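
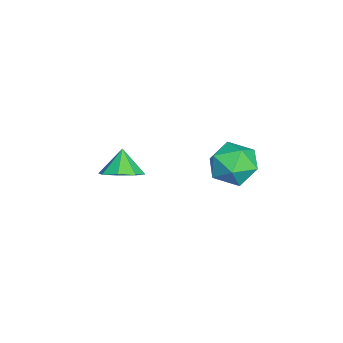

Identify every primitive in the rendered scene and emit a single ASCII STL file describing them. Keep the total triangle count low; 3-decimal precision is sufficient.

solid 
facet normal 0.578 0.057 -0.814
outer loop
vertex -0.941 -2.739 1.488
vertex -1.498 -2.024 1.142
vertex -0.707 -2.068 1.701
endloop
endfacet
facet normal 0.274 -0.376 0.885
outer loop
vertex -0.941 -2.739 1.488
vertex -0.707 -2.068 1.701
vertex -2.222 -2.096 2.158
endloop
endfacet
facet normal 0.578 0.057 -0.814
outer loop
vertex -0.707 -2.068 1.701
vertex -1.498 -2.024 1.142
vertex -0.936 -1.371 1.587
endloop
endfacet
facet normal 0.276 0.243 0.930
outer loop
vertex -0.707 -2.068 1.701
vertex -0.936 -1.371 1.587
vertex -2.222 -2.096 2.158
endloop
endfacet
facet normal 0.578 0.057 -0.814
outer loop
vertex -0.936 -1.371 1.587
vertex -1.498 -2.024 1.142
vertex -1.495 -1.057 1.212
endloop
endfacet
facet normal -0.081 0.701 0.708
outer loop
vertex -0.936 -1.371 1.587
vertex -1.495 -1.057 1.212
vertex -2.222 -2.096 2.158
endloop
endfacet
facet normal 0.580 0.057 -0.813
outer loop
vertex -1.495 -1.057 1.212
vertex -1.498 -2.024 1.142
vertex -2.055 -1.31 0.795
endloop
endfacet
facet normal -0.589 0.729 0.348
outer loop
vertex -1.495 -1.057 1.212
vertex -2.055 -1.31 0.795
vertex -2.222 -2.096 2.158
endloop
endfacet
facet normal 0.579 0.056 -0.813
outer loop
vertex -2.055 -1.31 0.795
vertex -1.498 -2.024 1.142
vertex -2.289 -1.981 0.582
endloop
endfacet
facet normal -0.948 0.311 0.063
outer loop
vertex -2.055 -1.31 0.795
vertex -2.289 -1.981 0.582
vertex -2.222 -2.096 2.158
endloop
endfacet
facet normal 0.579 0.057 -0.813
outer loop
vertex -2.289 -1.981 0.582
vertex -1.498 -2.024 1.142
vertex -2.06 -2.678 0.696
endloop
endfacet
facet normal -0.951 -0.309 0.018
outer loop
vertex -2.289 -1.981 0.582
vertex -2.06 -2.678 0.696
vertex -2.222 -2.096 2.158
endloop
endfacet
facet normal 0.579 0.057 -0.813
outer loop
vertex -2.06 -2.678 0.696
vertex -1.498 -2.024 1.142
vertex -1.502 -2.992 1.071
endloop
endfacet
facet normal -0.594 -0.768 0.240
outer loop
vertex -2.06 -2.678 0.696
vertex -1.502 -2.992 1.071
vertex -2.222 -2.096 2.158
endloop
endfacet
facet normal 0.579 0.057 -0.813
outer loop
vertex -1.502 -2.992 1.071
vertex -1.498 -2.024 1.142
vertex -0.941 -2.739 1.488
endloop
endfacet
facet normal -0.086 -0.796 0.599
outer loop
vertex -1.502 -2.992 1.071
vertex -0.941 -2.739 1.488
vertex -2.222 -2.096 2.158
endloop
endfacet
facet normal -0.782 0.577 -0.236
outer loop
vertex 0.207 3.466 3.255
vertex -0.494 2.67 3.631
vertex -0.118 3.466 4.332
endloop
endfacet
facet normal -0.214 0.975 -0.065
outer loop
vertex 0.207 3.466 3.255
vertex -0.118 3.466 4.332
vertex 0.954 3.684 4.069
endloop
endfacet
facet normal 0.318 0.802 -0.506
outer loop
vertex 0.207 3.466 3.255
vertex 0.954 3.684 4.069
vertex 1.241 3.024 3.204
endloop
endfacet
facet normal 0.080 0.297 -0.952
outer loop
vertex 0.207 3.466 3.255
vertex 1.241 3.024 3.204
vertex 0.346 2.397 2.933
endloop
endfacet
facet normal -0.600 0.158 -0.784
outer loop
vertex 0.207 3.466 3.255
vertex 0.346 2.397 2.933
vertex -0.494 2.67 3.631
endloop
endfacet
facet normal -0.016 0.801 0.599
outer loop
vertex 0.954 3.684 4.069
vertex -0.118 3.466 4.332
vertex 0.714 3.023 4.947
endloop
endfacet
facet normal -0.934 0.158 0.321
outer loop
vertex -0.118 3.466 4.332
vertex -0.494 2.67 3.631
vertex -0.181 2.396 4.676
endloop
endfacet
facet normal -0.640 -0.520 -0.566
outer loop
vertex -0.494 2.67 3.631
vertex 0.346 2.397 2.933
vertex 0.106 1.736 3.811
endloop
endfacet
facet normal 0.461 -0.296 -0.837
outer loop
vertex 0.346 2.397 2.933
vertex 1.241 3.024 3.204
vertex 1.178 1.954 3.548
endloop
endfacet
facet normal 0.846 0.521 -0.117
outer loop
vertex 1.241 3.024 3.204
vertex 0.954 3.684 4.069
vertex 1.554 2.75 4.249
endloop
endfacet
facet normal -0.080 -0.297 0.952
outer loop
vertex 0.853 1.954 4.625
vertex 0.714 3.023 4.947
vertex -0.181 2.396 4.676
endloop
endfacet
facet normal -0.318 -0.802 0.506
outer loop
vertex 0.853 1.954 4.625
vertex -0.181 2.396 4.676
vertex 0.106 1.736 3.811
endloop
endfacet
facet normal 0.214 -0.975 0.065
outer loop
vertex 0.853 1.954 4.625
vertex 0.106 1.736 3.811
vertex 1.178 1.954 3.548
endloop
endfacet
facet normal 0.782 -0.577 0.236
outer loop
vertex 0.853 1.954 4.625
vertex 1.178 1.954 3.548
vertex 1.554 2.75 4.249
endloop
endfacet
facet normal 0.600 -0.158 0.784
outer loop
vertex 0.853 1.954 4.625
vertex 1.554 2.75 4.249
vertex 0.714 3.023 4.947
endloop
endfacet
facet normal -0.461 0.296 0.837
outer loop
vertex -0.181 2.396 4.676
vertex 0.714 3.023 4.947
vertex -0.118 3.466 4.332
endloop
endfacet
facet normal -0.846 -0.521 0.117
outer loop
vertex 0.106 1.736 3.811
vertex -0.181 2.396 4.676
vertex -0.494 2.67 3.631
endloop
endfacet
facet normal 0.016 -0.801 -0.599
outer loop
vertex 1.178 1.954 3.548
vertex 0.106 1.736 3.811
vertex 0.346 2.397 2.933
endloop
endfacet
facet normal 0.934 -0.158 -0.321
outer loop
vertex 1.554 2.75 4.249
vertex 1.178 1.954 3.548
vertex 1.241 3.024 3.204
endloop
endfacet
facet normal 0.640 0.520 0.566
outer loop
vertex 0.714 3.023 4.947
vertex 1.554 2.75 4.249
vertex 0.954 3.684 4.069
endloop
endfacet

endsolid


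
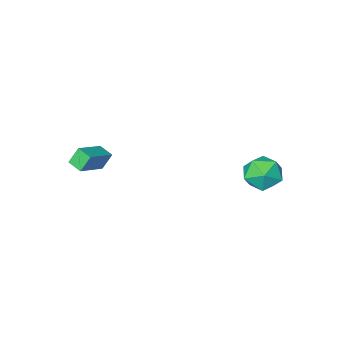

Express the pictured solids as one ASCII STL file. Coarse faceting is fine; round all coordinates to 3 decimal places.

solid 
facet normal -0.492 0.097 0.865
outer loop
vertex 4.441 -2.412 3.242
vertex 4.245 -1.641 3.044
vertex 3.018 -2.966 2.495
endloop
endfacet
facet normal 0.240 -0.941 0.241
outer loop
vertex 3.495 -3.059 1.656
vertex 4.441 -2.412 3.242
vertex 3.018 -2.966 2.495
endloop
endfacet
facet normal -0.491 0.096 0.866
outer loop
vertex 3.018 -2.966 2.495
vertex 4.245 -1.641 3.044
vertex 2.822 -2.195 2.298
endloop
endfacet
facet normal -0.837 -0.325 -0.440
outer loop
vertex 2.822 -2.195 2.298
vertex 3.495 -3.059 1.656
vertex 3.018 -2.966 2.495
endloop
endfacet
facet normal 0.837 0.326 0.440
outer loop
vertex 4.441 -2.412 3.242
vertex 4.722 -1.734 2.205
vertex 4.245 -1.641 3.044
endloop
endfacet
facet normal 0.240 -0.940 0.240
outer loop
vertex 4.918 -2.505 2.402
vertex 4.441 -2.412 3.242
vertex 3.495 -3.059 1.656
endloop
endfacet
facet normal 0.837 0.325 0.439
outer loop
vertex 4.918 -2.505 2.402
vertex 4.722 -1.734 2.205
vertex 4.441 -2.412 3.242
endloop
endfacet
facet normal -0.240 0.940 -0.241
outer loop
vertex 4.245 -1.641 3.044
vertex 4.722 -1.734 2.205
vertex 2.822 -2.195 2.298
endloop
endfacet
facet normal -0.837 -0.326 -0.439
outer loop
vertex 3.299 -2.288 1.458
vertex 3.495 -3.059 1.656
vertex 2.822 -2.195 2.298
endloop
endfacet
facet normal -0.240 0.941 -0.240
outer loop
vertex 2.822 -2.195 2.298
vertex 4.722 -1.734 2.205
vertex 3.299 -2.288 1.458
endloop
endfacet
facet normal 0.492 -0.097 -0.865
outer loop
vertex 3.299 -2.288 1.458
vertex 4.918 -2.505 2.402
vertex 3.495 -3.059 1.656
endloop
endfacet
facet normal 0.492 -0.096 -0.865
outer loop
vertex 4.722 -1.734 2.205
vertex 4.918 -2.505 2.402
vertex 3.299 -2.288 1.458
endloop
endfacet
facet normal -0.796 -0.606 0.009
outer loop
vertex -2.64 3.571 3.01
vertex -2.073 2.819 2.541
vertex -2.104 2.876 3.591
endloop
endfacet
facet normal -0.812 -0.155 0.563
outer loop
vertex -2.64 3.571 3.01
vertex -2.104 2.876 3.591
vertex -2.111 3.893 3.861
endloop
endfacet
facet normal -0.804 0.510 0.306
outer loop
vertex -2.64 3.571 3.01
vertex -2.111 3.893 3.861
vertex -2.085 4.464 2.978
endloop
endfacet
facet normal -0.782 0.472 -0.407
outer loop
vertex -2.64 3.571 3.01
vertex -2.085 4.464 2.978
vertex -2.061 3.8 2.163
endloop
endfacet
facet normal -0.777 -0.218 -0.590
outer loop
vertex -2.64 3.571 3.01
vertex -2.061 3.8 2.163
vertex -2.073 2.819 2.541
endloop
endfacet
facet normal -0.215 -0.252 0.943
outer loop
vertex -2.111 3.893 3.861
vertex -2.104 2.876 3.591
vertex -1.219 3.34 3.917
endloop
endfacet
facet normal -0.190 -0.981 0.048
outer loop
vertex -2.104 2.876 3.591
vertex -2.073 2.819 2.541
vertex -1.195 2.676 3.102
endloop
endfacet
facet normal -0.161 -0.353 -0.922
outer loop
vertex -2.073 2.819 2.541
vertex -2.061 3.8 2.163
vertex -1.169 3.247 2.219
endloop
endfacet
facet normal -0.169 0.762 -0.626
outer loop
vertex -2.061 3.8 2.163
vertex -2.085 4.464 2.978
vertex -1.176 4.264 2.489
endloop
endfacet
facet normal -0.203 0.825 0.528
outer loop
vertex -2.085 4.464 2.978
vertex -2.111 3.893 3.861
vertex -1.207 4.321 3.539
endloop
endfacet
facet normal 0.782 -0.472 0.407
outer loop
vertex -0.64 3.569 3.07
vertex -1.219 3.34 3.917
vertex -1.195 2.676 3.102
endloop
endfacet
facet normal 0.804 -0.510 -0.306
outer loop
vertex -0.64 3.569 3.07
vertex -1.195 2.676 3.102
vertex -1.169 3.247 2.219
endloop
endfacet
facet normal 0.812 0.155 -0.563
outer loop
vertex -0.64 3.569 3.07
vertex -1.169 3.247 2.219
vertex -1.176 4.264 2.489
endloop
endfacet
facet normal 0.796 0.606 -0.009
outer loop
vertex -0.64 3.569 3.07
vertex -1.176 4.264 2.489
vertex -1.207 4.321 3.539
endloop
endfacet
facet normal 0.777 0.218 0.590
outer loop
vertex -0.64 3.569 3.07
vertex -1.207 4.321 3.539
vertex -1.219 3.34 3.917
endloop
endfacet
facet normal 0.169 -0.762 0.626
outer loop
vertex -1.195 2.676 3.102
vertex -1.219 3.34 3.917
vertex -2.104 2.876 3.591
endloop
endfacet
facet normal 0.203 -0.825 -0.528
outer loop
vertex -1.169 3.247 2.219
vertex -1.195 2.676 3.102
vertex -2.073 2.819 2.541
endloop
endfacet
facet normal 0.215 0.252 -0.943
outer loop
vertex -1.176 4.264 2.489
vertex -1.169 3.247 2.219
vertex -2.061 3.8 2.163
endloop
endfacet
facet normal 0.190 0.981 -0.048
outer loop
vertex -1.207 4.321 3.539
vertex -1.176 4.264 2.489
vertex -2.085 4.464 2.978
endloop
endfacet
facet normal 0.161 0.353 0.922
outer loop
vertex -1.219 3.34 3.917
vertex -1.207 4.321 3.539
vertex -2.111 3.893 3.861
endloop
endfacet

endsolid


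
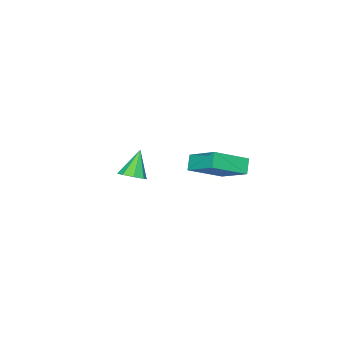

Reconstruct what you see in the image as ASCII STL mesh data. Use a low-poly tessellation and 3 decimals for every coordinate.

solid 
facet normal 0.472 0.059 -0.880
outer loop
vertex -1.835 -2.286 0.245
vertex -2.276 -1.74 0.045
vertex -1.633 -1.785 0.387
endloop
endfacet
facet normal 0.569 -0.428 0.702
outer loop
vertex -1.835 -2.286 0.245
vertex -1.633 -1.785 0.387
vertex -3.064 -1.84 1.515
endloop
endfacet
facet normal 0.472 0.060 -0.880
outer loop
vertex -1.633 -1.785 0.387
vertex -2.276 -1.74 0.045
vertex -1.808 -1.258 0.329
endloop
endfacet
facet normal 0.588 0.279 0.759
outer loop
vertex -1.633 -1.785 0.387
vertex -1.808 -1.258 0.329
vertex -3.064 -1.84 1.515
endloop
endfacet
facet normal 0.472 0.060 -0.880
outer loop
vertex -1.808 -1.258 0.329
vertex -2.276 -1.74 0.045
vertex -2.257 -1.013 0.105
endloop
endfacet
facet normal 0.159 0.809 0.566
outer loop
vertex -1.808 -1.258 0.329
vertex -2.257 -1.013 0.105
vertex -3.064 -1.84 1.515
endloop
endfacet
facet normal 0.471 0.060 -0.880
outer loop
vertex -2.257 -1.013 0.105
vertex -2.276 -1.74 0.045
vertex -2.718 -1.194 -0.154
endloop
endfacet
facet normal -0.466 0.853 0.234
outer loop
vertex -2.257 -1.013 0.105
vertex -2.718 -1.194 -0.154
vertex -3.064 -1.84 1.515
endloop
endfacet
facet normal 0.470 0.060 -0.880
outer loop
vertex -2.718 -1.194 -0.154
vertex -2.276 -1.74 0.045
vertex -2.92 -1.695 -0.296
endloop
endfacet
facet normal -0.922 0.384 -0.043
outer loop
vertex -2.718 -1.194 -0.154
vertex -2.92 -1.695 -0.296
vertex -3.064 -1.84 1.515
endloop
endfacet
facet normal 0.470 0.059 -0.880
outer loop
vertex -2.92 -1.695 -0.296
vertex -2.276 -1.74 0.045
vertex -2.745 -2.223 -0.238
endloop
endfacet
facet normal -0.941 -0.323 -0.101
outer loop
vertex -2.92 -1.695 -0.296
vertex -2.745 -2.223 -0.238
vertex -3.064 -1.84 1.515
endloop
endfacet
facet normal 0.470 0.059 -0.880
outer loop
vertex -2.745 -2.223 -0.238
vertex -2.276 -1.74 0.045
vertex -2.295 -2.468 -0.014
endloop
endfacet
facet normal -0.512 -0.854 0.094
outer loop
vertex -2.745 -2.223 -0.238
vertex -2.295 -2.468 -0.014
vertex -3.064 -1.84 1.515
endloop
endfacet
facet normal 0.472 0.059 -0.880
outer loop
vertex -2.295 -2.468 -0.014
vertex -2.276 -1.74 0.045
vertex -1.835 -2.286 0.245
endloop
endfacet
facet normal 0.115 -0.897 0.426
outer loop
vertex -2.295 -2.468 -0.014
vertex -1.835 -2.286 0.245
vertex -3.064 -1.84 1.515
endloop
endfacet
facet normal -0.530 -0.264 0.806
outer loop
vertex -0.609 4.302 4.04
vertex -2.231 5.069 3.225
vertex -0.991 2.652 3.249
endloop
endfacet
facet normal 0.823 -0.389 0.414
outer loop
vertex -0.509 2.891 2.515
vertex -0.609 4.302 4.04
vertex -0.991 2.652 3.249
endloop
endfacet
facet normal -0.530 -0.264 0.806
outer loop
vertex -0.991 2.652 3.249
vertex -2.231 5.069 3.225
vertex -2.613 3.418 2.434
endloop
endfacet
facet normal -0.205 -0.883 -0.422
outer loop
vertex -2.613 3.418 2.434
vertex -0.509 2.891 2.515
vertex -0.991 2.652 3.249
endloop
endfacet
facet normal 0.205 0.883 0.422
outer loop
vertex -0.609 4.302 4.04
vertex -1.749 5.308 2.491
vertex -2.231 5.069 3.225
endloop
endfacet
facet normal 0.823 -0.389 0.414
outer loop
vertex -0.127 4.542 3.306
vertex -0.609 4.302 4.04
vertex -0.509 2.891 2.515
endloop
endfacet
facet normal 0.204 0.883 0.423
outer loop
vertex -0.127 4.542 3.306
vertex -1.749 5.308 2.491
vertex -0.609 4.302 4.04
endloop
endfacet
facet normal -0.823 0.389 -0.414
outer loop
vertex -2.231 5.069 3.225
vertex -1.749 5.308 2.491
vertex -2.613 3.418 2.434
endloop
endfacet
facet normal -0.205 -0.883 -0.423
outer loop
vertex -2.131 3.658 1.7
vertex -0.509 2.891 2.515
vertex -2.613 3.418 2.434
endloop
endfacet
facet normal -0.823 0.389 -0.414
outer loop
vertex -2.613 3.418 2.434
vertex -1.749 5.308 2.491
vertex -2.131 3.658 1.7
endloop
endfacet
facet normal 0.530 0.264 -0.806
outer loop
vertex -2.131 3.658 1.7
vertex -0.127 4.542 3.306
vertex -0.509 2.891 2.515
endloop
endfacet
facet normal 0.530 0.264 -0.806
outer loop
vertex -1.749 5.308 2.491
vertex -0.127 4.542 3.306
vertex -2.131 3.658 1.7
endloop
endfacet

endsolid


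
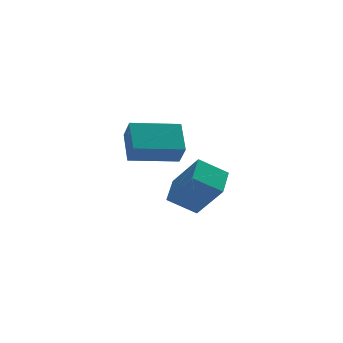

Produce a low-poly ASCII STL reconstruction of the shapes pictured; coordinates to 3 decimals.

solid 
facet normal -0.985 0.114 0.128
outer loop
vertex -4.653 2.984 2.1
vertex -4.44 4.051 2.792
vertex -4.694 3.489 1.333
endloop
endfacet
facet normal -0.165 -0.828 -0.536
outer loop
vertex -2.96 3.289 1.108
vertex -4.653 2.984 2.1
vertex -4.694 3.489 1.333
endloop
endfacet
facet normal -0.985 0.114 0.128
outer loop
vertex -4.694 3.489 1.333
vertex -4.44 4.051 2.792
vertex -4.481 4.557 2.024
endloop
endfacet
facet normal -0.045 0.549 -0.835
outer loop
vertex -4.481 4.557 2.024
vertex -2.96 3.289 1.108
vertex -4.694 3.489 1.333
endloop
endfacet
facet normal 0.045 -0.550 0.834
outer loop
vertex -4.653 2.984 2.1
vertex -2.706 3.851 2.567
vertex -4.44 4.051 2.792
endloop
endfacet
facet normal -0.165 -0.828 -0.536
outer loop
vertex -2.919 2.783 1.876
vertex -4.653 2.984 2.1
vertex -2.96 3.289 1.108
endloop
endfacet
facet normal 0.044 -0.549 0.835
outer loop
vertex -2.919 2.783 1.876
vertex -2.706 3.851 2.567
vertex -4.653 2.984 2.1
endloop
endfacet
facet normal 0.165 0.828 0.536
outer loop
vertex -4.44 4.051 2.792
vertex -2.706 3.851 2.567
vertex -4.481 4.557 2.024
endloop
endfacet
facet normal -0.044 0.550 -0.834
outer loop
vertex -2.747 4.356 1.8
vertex -2.96 3.289 1.108
vertex -4.481 4.557 2.024
endloop
endfacet
facet normal 0.165 0.828 0.536
outer loop
vertex -4.481 4.557 2.024
vertex -2.706 3.851 2.567
vertex -2.747 4.356 1.8
endloop
endfacet
facet normal 0.985 -0.114 -0.128
outer loop
vertex -2.747 4.356 1.8
vertex -2.919 2.783 1.876
vertex -2.96 3.289 1.108
endloop
endfacet
facet normal 0.985 -0.114 -0.128
outer loop
vertex -2.706 3.851 2.567
vertex -2.919 2.783 1.876
vertex -2.747 4.356 1.8
endloop
endfacet
facet normal -0.801 0.265 0.537
outer loop
vertex -3.865 -0.533 2.261
vertex -3.346 0.367 2.59
vertex -4.439 0.254 1.017
endloop
endfacet
facet normal -0.477 -0.825 -0.302
outer loop
vertex -3.534 -0.047 0.41
vertex -3.865 -0.533 2.261
vertex -4.439 0.254 1.017
endloop
endfacet
facet normal -0.800 0.266 0.537
outer loop
vertex -4.439 0.254 1.017
vertex -3.346 0.367 2.59
vertex -3.919 1.154 1.346
endloop
endfacet
facet normal -0.363 0.498 -0.788
outer loop
vertex -3.919 1.154 1.346
vertex -3.534 -0.047 0.41
vertex -4.439 0.254 1.017
endloop
endfacet
facet normal 0.363 -0.497 0.788
outer loop
vertex -3.865 -0.533 2.261
vertex -2.441 0.066 1.983
vertex -3.346 0.367 2.59
endloop
endfacet
facet normal -0.478 -0.825 -0.302
outer loop
vertex -2.961 -0.834 1.654
vertex -3.865 -0.533 2.261
vertex -3.534 -0.047 0.41
endloop
endfacet
facet normal 0.363 -0.498 0.788
outer loop
vertex -2.961 -0.834 1.654
vertex -2.441 0.066 1.983
vertex -3.865 -0.533 2.261
endloop
endfacet
facet normal 0.477 0.825 0.302
outer loop
vertex -3.346 0.367 2.59
vertex -2.441 0.066 1.983
vertex -3.919 1.154 1.346
endloop
endfacet
facet normal -0.363 0.497 -0.788
outer loop
vertex -3.015 0.853 0.739
vertex -3.534 -0.047 0.41
vertex -3.919 1.154 1.346
endloop
endfacet
facet normal 0.477 0.825 0.302
outer loop
vertex -3.919 1.154 1.346
vertex -2.441 0.066 1.983
vertex -3.015 0.853 0.739
endloop
endfacet
facet normal 0.801 -0.266 -0.537
outer loop
vertex -3.015 0.853 0.739
vertex -2.961 -0.834 1.654
vertex -3.534 -0.047 0.41
endloop
endfacet
facet normal 0.800 -0.266 -0.537
outer loop
vertex -2.441 0.066 1.983
vertex -2.961 -0.834 1.654
vertex -3.015 0.853 0.739
endloop
endfacet

endsolid


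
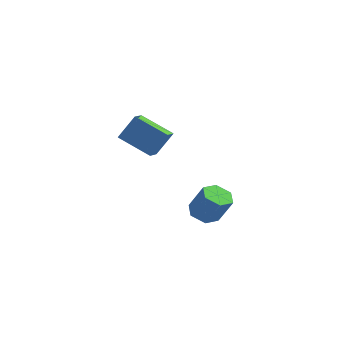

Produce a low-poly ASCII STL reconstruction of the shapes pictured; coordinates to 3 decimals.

solid 
facet normal -0.876 -0.178 0.448
outer loop
vertex -4.253 3.203 4.608
vertex -4.533 3.968 4.365
vertex -4.756 2.634 3.397
endloop
endfacet
facet normal 0.329 -0.900 0.286
outer loop
vertex -3.187 2.952 2.595
vertex -4.253 3.203 4.608
vertex -4.756 2.634 3.397
endloop
endfacet
facet normal -0.876 -0.178 0.447
outer loop
vertex -4.756 2.634 3.397
vertex -4.533 3.968 4.365
vertex -5.036 3.399 3.153
endloop
endfacet
facet normal -0.352 -0.399 -0.847
outer loop
vertex -5.036 3.399 3.153
vertex -3.187 2.952 2.595
vertex -4.756 2.634 3.397
endloop
endfacet
facet normal 0.352 0.398 0.847
outer loop
vertex -4.253 3.203 4.608
vertex -2.964 4.286 3.563
vertex -4.533 3.968 4.365
endloop
endfacet
facet normal 0.329 -0.900 0.286
outer loop
vertex -2.684 3.521 3.807
vertex -4.253 3.203 4.608
vertex -3.187 2.952 2.595
endloop
endfacet
facet normal 0.352 0.399 0.847
outer loop
vertex -2.684 3.521 3.807
vertex -2.964 4.286 3.563
vertex -4.253 3.203 4.608
endloop
endfacet
facet normal -0.329 0.900 -0.286
outer loop
vertex -4.533 3.968 4.365
vertex -2.964 4.286 3.563
vertex -5.036 3.399 3.153
endloop
endfacet
facet normal -0.352 -0.398 -0.847
outer loop
vertex -3.467 3.717 2.352
vertex -3.187 2.952 2.595
vertex -5.036 3.399 3.153
endloop
endfacet
facet normal -0.329 0.900 -0.286
outer loop
vertex -5.036 3.399 3.153
vertex -2.964 4.286 3.563
vertex -3.467 3.717 2.352
endloop
endfacet
facet normal 0.876 0.179 -0.448
outer loop
vertex -3.467 3.717 2.352
vertex -2.684 3.521 3.807
vertex -3.187 2.952 2.595
endloop
endfacet
facet normal 0.876 0.178 -0.448
outer loop
vertex -2.964 4.286 3.563
vertex -2.684 3.521 3.807
vertex -3.467 3.717 2.352
endloop
endfacet
facet normal -0.501 -0.031 -0.865
outer loop
vertex 1.295 1.148 0.558
vertex 0.807 1.638 0.823
vertex 1.41 1.873 0.465
endloop
endfacet
facet normal 0.851 -0.197 -0.486
outer loop
vertex 1.295 1.148 0.558
vertex 1.41 1.873 0.465
vertex 2.021 1.193 1.812
endloop
endfacet
facet normal 0.851 -0.197 -0.486
outer loop
vertex 2.021 1.193 1.812
vertex 1.41 1.873 0.465
vertex 2.136 1.918 1.719
endloop
endfacet
facet normal 0.501 0.031 0.865
outer loop
vertex 2.021 1.193 1.812
vertex 2.136 1.918 1.719
vertex 1.533 1.682 2.077
endloop
endfacet
facet normal -0.501 -0.031 -0.865
outer loop
vertex 1.41 1.873 0.465
vertex 0.807 1.638 0.823
vertex 0.923 2.363 0.73
endloop
endfacet
facet normal 0.562 0.749 -0.352
outer loop
vertex 1.41 1.873 0.465
vertex 0.923 2.363 0.73
vertex 2.136 1.918 1.719
endloop
endfacet
facet normal 0.561 0.749 -0.351
outer loop
vertex 2.136 1.918 1.719
vertex 0.923 2.363 0.73
vertex 1.649 2.407 1.984
endloop
endfacet
facet normal 0.501 0.031 0.865
outer loop
vertex 2.136 1.918 1.719
vertex 1.649 2.407 1.984
vertex 1.533 1.682 2.077
endloop
endfacet
facet normal -0.501 -0.031 -0.865
outer loop
vertex 0.923 2.363 0.73
vertex 0.807 1.638 0.823
vertex 0.319 2.127 1.088
endloop
endfacet
facet normal -0.290 0.947 0.135
outer loop
vertex 0.923 2.363 0.73
vertex 0.319 2.127 1.088
vertex 1.649 2.407 1.984
endloop
endfacet
facet normal -0.290 0.948 0.134
outer loop
vertex 1.649 2.407 1.984
vertex 0.319 2.127 1.088
vertex 1.045 2.172 2.342
endloop
endfacet
facet normal 0.501 0.031 0.865
outer loop
vertex 1.649 2.407 1.984
vertex 1.045 2.172 2.342
vertex 1.533 1.682 2.077
endloop
endfacet
facet normal -0.501 -0.031 -0.865
outer loop
vertex 0.319 2.127 1.088
vertex 0.807 1.638 0.823
vertex 0.204 1.402 1.181
endloop
endfacet
facet normal -0.851 0.197 0.486
outer loop
vertex 0.319 2.127 1.088
vertex 0.204 1.402 1.181
vertex 1.045 2.172 2.342
endloop
endfacet
facet normal -0.851 0.197 0.486
outer loop
vertex 1.045 2.172 2.342
vertex 0.204 1.402 1.181
vertex 0.93 1.447 2.435
endloop
endfacet
facet normal 0.501 0.031 0.865
outer loop
vertex 1.045 2.172 2.342
vertex 0.93 1.447 2.435
vertex 1.533 1.682 2.077
endloop
endfacet
facet normal -0.501 -0.031 -0.865
outer loop
vertex 0.204 1.402 1.181
vertex 0.807 1.638 0.823
vertex 0.691 0.913 0.916
endloop
endfacet
facet normal -0.561 -0.749 0.352
outer loop
vertex 0.204 1.402 1.181
vertex 0.691 0.913 0.916
vertex 0.93 1.447 2.435
endloop
endfacet
facet normal -0.562 -0.749 0.352
outer loop
vertex 0.93 1.447 2.435
vertex 0.691 0.913 0.916
vertex 1.417 0.957 2.17
endloop
endfacet
facet normal 0.501 0.031 0.865
outer loop
vertex 0.93 1.447 2.435
vertex 1.417 0.957 2.17
vertex 1.533 1.682 2.077
endloop
endfacet
facet normal -0.501 -0.031 -0.865
outer loop
vertex 0.691 0.913 0.916
vertex 0.807 1.638 0.823
vertex 1.295 1.148 0.558
endloop
endfacet
facet normal 0.289 -0.948 -0.134
outer loop
vertex 0.691 0.913 0.916
vertex 1.295 1.148 0.558
vertex 1.417 0.957 2.17
endloop
endfacet
facet normal 0.291 -0.947 -0.134
outer loop
vertex 1.417 0.957 2.17
vertex 1.295 1.148 0.558
vertex 2.021 1.193 1.812
endloop
endfacet
facet normal 0.501 0.031 0.865
outer loop
vertex 1.417 0.957 2.17
vertex 2.021 1.193 1.812
vertex 1.533 1.682 2.077
endloop
endfacet

endsolid


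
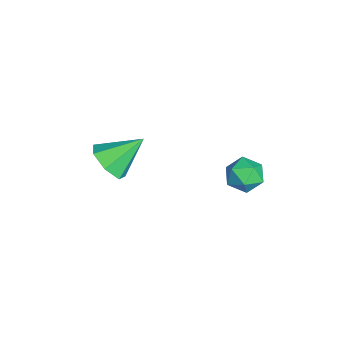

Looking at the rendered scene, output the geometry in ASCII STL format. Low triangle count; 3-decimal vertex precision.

solid 
facet normal 0.207 -0.761 -0.615
outer loop
vertex 1.434 -0.4 1.912
vertex 0.731 -0.736 2.091
vertex 0.901 -0.217 1.506
endloop
endfacet
facet normal 0.453 0.868 -0.203
outer loop
vertex 1.434 -0.4 1.912
vertex 0.901 -0.217 1.506
vertex 0.429 0.376 2.989
endloop
endfacet
facet normal 0.206 -0.761 -0.615
outer loop
vertex 0.901 -0.217 1.506
vertex 0.731 -0.736 2.091
vertex 0.24 -0.424 1.541
endloop
endfacet
facet normal -0.290 0.853 -0.433
outer loop
vertex 0.901 -0.217 1.506
vertex 0.24 -0.424 1.541
vertex 0.429 0.376 2.989
endloop
endfacet
facet normal 0.206 -0.761 -0.615
outer loop
vertex 0.24 -0.424 1.541
vertex 0.731 -0.736 2.091
vertex -0.052 -0.866 1.99
endloop
endfacet
facet normal -0.884 0.449 -0.133
outer loop
vertex 0.24 -0.424 1.541
vertex -0.052 -0.866 1.99
vertex 0.429 0.376 2.989
endloop
endfacet
facet normal 0.206 -0.761 -0.615
outer loop
vertex -0.052 -0.866 1.99
vertex 0.731 -0.736 2.091
vertex 0.245 -1.21 2.515
endloop
endfacet
facet normal -0.880 -0.039 0.472
outer loop
vertex -0.052 -0.866 1.99
vertex 0.245 -1.21 2.515
vertex 0.429 0.376 2.989
endloop
endfacet
facet normal 0.207 -0.762 -0.614
outer loop
vertex 0.245 -1.21 2.515
vertex 0.731 -0.736 2.091
vertex 0.908 -1.196 2.721
endloop
endfacet
facet normal -0.283 -0.244 0.927
outer loop
vertex 0.245 -1.21 2.515
vertex 0.908 -1.196 2.721
vertex 0.429 0.376 2.989
endloop
endfacet
facet normal 0.206 -0.762 -0.614
outer loop
vertex 0.908 -1.196 2.721
vertex 0.731 -0.736 2.091
vertex 1.437 -0.836 2.452
endloop
endfacet
facet normal 0.459 -0.011 0.888
outer loop
vertex 0.908 -1.196 2.721
vertex 1.437 -0.836 2.452
vertex 0.429 0.376 2.989
endloop
endfacet
facet normal 0.207 -0.761 -0.615
outer loop
vertex 1.437 -0.836 2.452
vertex 0.731 -0.736 2.091
vertex 1.434 -0.4 1.912
endloop
endfacet
facet normal 0.786 0.483 0.386
outer loop
vertex 1.437 -0.836 2.452
vertex 1.434 -0.4 1.912
vertex 0.429 0.376 2.989
endloop
endfacet
facet normal -0.040 -0.125 0.991
outer loop
vertex 3.211 3.665 4.314
vertex 2.621 3.348 4.25
vertex 3.195 2.998 4.229
endloop
endfacet
facet normal 0.635 -0.113 0.764
outer loop
vertex 3.211 3.665 4.314
vertex 3.195 2.998 4.229
vertex 3.653 3.367 3.903
endloop
endfacet
facet normal 0.745 0.510 0.431
outer loop
vertex 3.211 3.665 4.314
vertex 3.653 3.367 3.903
vertex 3.362 3.946 3.721
endloop
endfacet
facet normal 0.135 0.882 0.452
outer loop
vertex 3.211 3.665 4.314
vertex 3.362 3.946 3.721
vertex 2.724 3.934 3.935
endloop
endfacet
facet normal -0.350 0.491 0.798
outer loop
vertex 3.211 3.665 4.314
vertex 2.724 3.934 3.935
vertex 2.621 3.348 4.25
endloop
endfacet
facet normal 0.717 -0.636 0.287
outer loop
vertex 3.653 3.367 3.903
vertex 3.195 2.998 4.229
vertex 3.336 2.866 3.585
endloop
endfacet
facet normal -0.376 -0.656 0.654
outer loop
vertex 3.195 2.998 4.229
vertex 2.621 3.348 4.25
vertex 2.698 2.854 3.799
endloop
endfacet
facet normal -0.877 0.338 0.342
outer loop
vertex 2.621 3.348 4.25
vertex 2.724 3.934 3.935
vertex 2.407 3.433 3.617
endloop
endfacet
facet normal -0.092 0.971 -0.219
outer loop
vertex 2.724 3.934 3.935
vertex 3.362 3.946 3.721
vertex 2.865 3.802 3.291
endloop
endfacet
facet normal 0.894 0.370 -0.253
outer loop
vertex 3.362 3.946 3.721
vertex 3.653 3.367 3.903
vertex 3.439 3.452 3.27
endloop
endfacet
facet normal -0.135 -0.882 -0.452
outer loop
vertex 2.849 3.135 3.206
vertex 3.336 2.866 3.585
vertex 2.698 2.854 3.799
endloop
endfacet
facet normal -0.745 -0.510 -0.431
outer loop
vertex 2.849 3.135 3.206
vertex 2.698 2.854 3.799
vertex 2.407 3.433 3.617
endloop
endfacet
facet normal -0.635 0.113 -0.764
outer loop
vertex 2.849 3.135 3.206
vertex 2.407 3.433 3.617
vertex 2.865 3.802 3.291
endloop
endfacet
facet normal 0.040 0.125 -0.991
outer loop
vertex 2.849 3.135 3.206
vertex 2.865 3.802 3.291
vertex 3.439 3.452 3.27
endloop
endfacet
facet normal 0.350 -0.491 -0.798
outer loop
vertex 2.849 3.135 3.206
vertex 3.439 3.452 3.27
vertex 3.336 2.866 3.585
endloop
endfacet
facet normal 0.092 -0.971 0.219
outer loop
vertex 2.698 2.854 3.799
vertex 3.336 2.866 3.585
vertex 3.195 2.998 4.229
endloop
endfacet
facet normal -0.894 -0.370 0.253
outer loop
vertex 2.407 3.433 3.617
vertex 2.698 2.854 3.799
vertex 2.621 3.348 4.25
endloop
endfacet
facet normal -0.717 0.636 -0.287
outer loop
vertex 2.865 3.802 3.291
vertex 2.407 3.433 3.617
vertex 2.724 3.934 3.935
endloop
endfacet
facet normal 0.376 0.656 -0.654
outer loop
vertex 3.439 3.452 3.27
vertex 2.865 3.802 3.291
vertex 3.362 3.946 3.721
endloop
endfacet
facet normal 0.877 -0.338 -0.342
outer loop
vertex 3.336 2.866 3.585
vertex 3.439 3.452 3.27
vertex 3.653 3.367 3.903
endloop
endfacet

endsolid


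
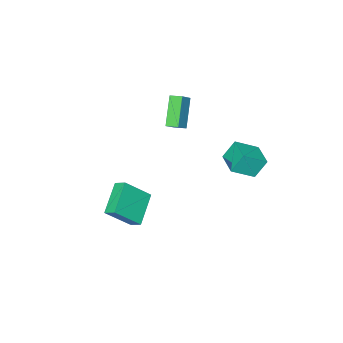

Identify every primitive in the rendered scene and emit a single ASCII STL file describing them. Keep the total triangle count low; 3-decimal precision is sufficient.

solid 
facet normal -0.755 0.403 -0.518
outer loop
vertex -5.328 0.927 -0.636
vertex -4.567 2.323 -0.66
vertex -4.696 0.561 -1.841
endloop
endfacet
facet normal -0.479 -0.878 0.016
outer loop
vertex -3.413 -0.123 -0.96
vertex -5.328 0.927 -0.636
vertex -4.696 0.561 -1.841
endloop
endfacet
facet normal -0.755 0.403 -0.518
outer loop
vertex -4.696 0.561 -1.841
vertex -4.567 2.323 -0.66
vertex -3.934 1.957 -1.866
endloop
endfacet
facet normal 0.448 -0.260 -0.855
outer loop
vertex -3.934 1.957 -1.866
vertex -3.413 -0.123 -0.96
vertex -4.696 0.561 -1.841
endloop
endfacet
facet normal -0.449 0.259 0.855
outer loop
vertex -5.328 0.927 -0.636
vertex -3.284 1.639 0.221
vertex -4.567 2.323 -0.66
endloop
endfacet
facet normal -0.479 -0.878 0.015
outer loop
vertex -4.046 0.243 0.246
vertex -5.328 0.927 -0.636
vertex -3.413 -0.123 -0.96
endloop
endfacet
facet normal -0.449 0.260 0.855
outer loop
vertex -4.046 0.243 0.246
vertex -3.284 1.639 0.221
vertex -5.328 0.927 -0.636
endloop
endfacet
facet normal 0.479 0.878 -0.015
outer loop
vertex -4.567 2.323 -0.66
vertex -3.284 1.639 0.221
vertex -3.934 1.957 -1.866
endloop
endfacet
facet normal 0.449 -0.260 -0.855
outer loop
vertex -2.652 1.273 -0.984
vertex -3.413 -0.123 -0.96
vertex -3.934 1.957 -1.866
endloop
endfacet
facet normal 0.479 0.878 -0.015
outer loop
vertex -3.934 1.957 -1.866
vertex -3.284 1.639 0.221
vertex -2.652 1.273 -0.984
endloop
endfacet
facet normal 0.755 -0.402 0.518
outer loop
vertex -2.652 1.273 -0.984
vertex -4.046 0.243 0.246
vertex -3.413 -0.123 -0.96
endloop
endfacet
facet normal 0.755 -0.403 0.518
outer loop
vertex -3.284 1.639 0.221
vertex -4.046 0.243 0.246
vertex -2.652 1.273 -0.984
endloop
endfacet
facet normal -0.743 -0.190 -0.642
outer loop
vertex -4.063 -4.407 1.587
vertex -4.376 -3.686 1.736
vertex -2.89 -3.565 -0.019
endloop
endfacet
facet normal 0.391 -0.901 -0.187
outer loop
vertex -1.984 -3.334 0.764
vertex -4.063 -4.407 1.587
vertex -2.89 -3.565 -0.019
endloop
endfacet
facet normal -0.743 -0.190 -0.642
outer loop
vertex -2.89 -3.565 -0.019
vertex -4.376 -3.686 1.736
vertex -3.203 -2.844 0.13
endloop
endfacet
facet normal 0.543 0.390 -0.744
outer loop
vertex -3.203 -2.844 0.13
vertex -1.984 -3.334 0.764
vertex -2.89 -3.565 -0.019
endloop
endfacet
facet normal -0.543 -0.390 0.744
outer loop
vertex -4.063 -4.407 1.587
vertex -3.47 -3.455 2.519
vertex -4.376 -3.686 1.736
endloop
endfacet
facet normal 0.391 -0.901 -0.187
outer loop
vertex -3.157 -4.176 2.37
vertex -4.063 -4.407 1.587
vertex -1.984 -3.334 0.764
endloop
endfacet
facet normal -0.543 -0.390 0.744
outer loop
vertex -3.157 -4.176 2.37
vertex -3.47 -3.455 2.519
vertex -4.063 -4.407 1.587
endloop
endfacet
facet normal -0.391 0.901 0.187
outer loop
vertex -4.376 -3.686 1.736
vertex -3.47 -3.455 2.519
vertex -3.203 -2.844 0.13
endloop
endfacet
facet normal 0.543 0.390 -0.744
outer loop
vertex -2.297 -2.613 0.913
vertex -1.984 -3.334 0.764
vertex -3.203 -2.844 0.13
endloop
endfacet
facet normal -0.391 0.901 0.187
outer loop
vertex -3.203 -2.844 0.13
vertex -3.47 -3.455 2.519
vertex -2.297 -2.613 0.913
endloop
endfacet
facet normal 0.743 0.190 0.642
outer loop
vertex -2.297 -2.613 0.913
vertex -3.157 -4.176 2.37
vertex -1.984 -3.334 0.764
endloop
endfacet
facet normal 0.743 0.190 0.642
outer loop
vertex -3.47 -3.455 2.519
vertex -3.157 -4.176 2.37
vertex -2.297 -2.613 0.913
endloop
endfacet
facet normal -0.630 0.322 -0.707
outer loop
vertex 1.109 -1.394 -2.444
vertex 2.773 -0.525 -3.532
vertex 1.212 -2.123 -2.868
endloop
endfacet
facet normal -0.767 -0.400 0.502
outer loop
vertex 2.567 -2.815 -1.348
vertex 1.109 -1.394 -2.444
vertex 1.212 -2.123 -2.868
endloop
endfacet
facet normal -0.630 0.321 -0.707
outer loop
vertex 1.212 -2.123 -2.868
vertex 2.773 -0.525 -3.532
vertex 2.877 -1.255 -3.956
endloop
endfacet
facet normal 0.121 -0.858 -0.499
outer loop
vertex 2.877 -1.255 -3.956
vertex 2.567 -2.815 -1.348
vertex 1.212 -2.123 -2.868
endloop
endfacet
facet normal -0.122 0.858 0.499
outer loop
vertex 1.109 -1.394 -2.444
vertex 4.128 -1.217 -2.012
vertex 2.773 -0.525 -3.532
endloop
endfacet
facet normal -0.767 -0.400 0.501
outer loop
vertex 2.463 -2.085 -0.924
vertex 1.109 -1.394 -2.444
vertex 2.567 -2.815 -1.348
endloop
endfacet
facet normal -0.122 0.858 0.499
outer loop
vertex 2.463 -2.085 -0.924
vertex 4.128 -1.217 -2.012
vertex 1.109 -1.394 -2.444
endloop
endfacet
facet normal 0.767 0.400 -0.501
outer loop
vertex 2.773 -0.525 -3.532
vertex 4.128 -1.217 -2.012
vertex 2.877 -1.255 -3.956
endloop
endfacet
facet normal 0.122 -0.858 -0.499
outer loop
vertex 4.231 -1.946 -2.436
vertex 2.567 -2.815 -1.348
vertex 2.877 -1.255 -3.956
endloop
endfacet
facet normal 0.767 0.400 -0.501
outer loop
vertex 2.877 -1.255 -3.956
vertex 4.128 -1.217 -2.012
vertex 4.231 -1.946 -2.436
endloop
endfacet
facet normal 0.630 -0.321 0.707
outer loop
vertex 4.231 -1.946 -2.436
vertex 2.463 -2.085 -0.924
vertex 2.567 -2.815 -1.348
endloop
endfacet
facet normal 0.630 -0.322 0.707
outer loop
vertex 4.128 -1.217 -2.012
vertex 2.463 -2.085 -0.924
vertex 4.231 -1.946 -2.436
endloop
endfacet

endsolid


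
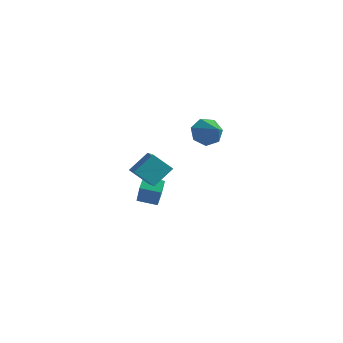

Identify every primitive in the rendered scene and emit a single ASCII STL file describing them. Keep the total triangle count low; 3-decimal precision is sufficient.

solid 
facet normal -0.736 0.432 -0.521
outer loop
vertex 1.738 2.261 0.366
vertex 1.481 2.702 1.095
vertex 2.067 2.951 0.474
endloop
endfacet
facet normal 0.797 -0.298 -0.525
outer loop
vertex 1.738 2.261 0.366
vertex 2.067 2.951 0.474
vertex 2.679 1.998 1.945
endloop
endfacet
facet normal -0.736 0.432 -0.521
outer loop
vertex 2.067 2.951 0.474
vertex 1.481 2.702 1.095
vertex 1.955 3.454 1.049
endloop
endfacet
facet normal 0.919 0.368 -0.143
outer loop
vertex 2.067 2.951 0.474
vertex 1.955 3.454 1.049
vertex 2.679 1.998 1.945
endloop
endfacet
facet normal -0.735 0.431 -0.523
outer loop
vertex 1.955 3.454 1.049
vertex 1.481 2.702 1.095
vertex 1.485 3.391 1.658
endloop
endfacet
facet normal 0.592 0.615 0.521
outer loop
vertex 1.955 3.454 1.049
vertex 1.485 3.391 1.658
vertex 2.679 1.998 1.945
endloop
endfacet
facet normal -0.736 0.431 -0.522
outer loop
vertex 1.485 3.391 1.658
vertex 1.481 2.702 1.095
vertex 1.012 2.809 1.844
endloop
endfacet
facet normal 0.066 0.255 0.965
outer loop
vertex 1.485 3.391 1.658
vertex 1.012 2.809 1.844
vertex 2.679 1.998 1.945
endloop
endfacet
facet normal -0.735 0.432 -0.522
outer loop
vertex 1.012 2.809 1.844
vertex 1.481 2.702 1.095
vertex 0.892 2.147 1.465
endloop
endfacet
facet normal -0.267 -0.442 0.856
outer loop
vertex 1.012 2.809 1.844
vertex 0.892 2.147 1.465
vertex 2.679 1.998 1.945
endloop
endfacet
facet normal -0.735 0.433 -0.521
outer loop
vertex 0.892 2.147 1.465
vertex 1.481 2.702 1.095
vertex 1.215 1.903 0.807
endloop
endfacet
facet normal -0.153 -0.949 0.277
outer loop
vertex 0.892 2.147 1.465
vertex 1.215 1.903 0.807
vertex 2.679 1.998 1.945
endloop
endfacet
facet normal -0.736 0.433 -0.521
outer loop
vertex 1.215 1.903 0.807
vertex 1.481 2.702 1.095
vertex 1.738 2.261 0.366
endloop
endfacet
facet normal 0.320 -0.885 -0.338
outer loop
vertex 1.215 1.903 0.807
vertex 1.738 2.261 0.366
vertex 2.679 1.998 1.945
endloop
endfacet
facet normal -0.691 -0.299 0.659
outer loop
vertex 2.428 -4.767 1.967
vertex 2.817 -3.784 2.821
vertex 1.458 -3.858 1.362
endloop
endfacet
facet normal -0.286 -0.723 -0.628
outer loop
vertex 2.343 -3.476 0.519
vertex 2.428 -4.767 1.967
vertex 1.458 -3.858 1.362
endloop
endfacet
facet normal -0.691 -0.298 0.659
outer loop
vertex 1.458 -3.858 1.362
vertex 2.817 -3.784 2.821
vertex 1.848 -2.875 2.216
endloop
endfacet
facet normal -0.663 0.623 -0.414
outer loop
vertex 1.848 -2.875 2.216
vertex 2.343 -3.476 0.519
vertex 1.458 -3.858 1.362
endloop
endfacet
facet normal 0.664 -0.623 0.415
outer loop
vertex 2.428 -4.767 1.967
vertex 3.702 -3.402 1.978
vertex 2.817 -3.784 2.821
endloop
endfacet
facet normal -0.286 -0.723 -0.628
outer loop
vertex 3.312 -4.385 1.124
vertex 2.428 -4.767 1.967
vertex 2.343 -3.476 0.519
endloop
endfacet
facet normal 0.664 -0.623 0.414
outer loop
vertex 3.312 -4.385 1.124
vertex 3.702 -3.402 1.978
vertex 2.428 -4.767 1.967
endloop
endfacet
facet normal 0.286 0.723 0.628
outer loop
vertex 2.817 -3.784 2.821
vertex 3.702 -3.402 1.978
vertex 1.848 -2.875 2.216
endloop
endfacet
facet normal -0.664 0.623 -0.414
outer loop
vertex 2.732 -2.493 1.373
vertex 2.343 -3.476 0.519
vertex 1.848 -2.875 2.216
endloop
endfacet
facet normal 0.286 0.724 0.628
outer loop
vertex 1.848 -2.875 2.216
vertex 3.702 -3.402 1.978
vertex 2.732 -2.493 1.373
endloop
endfacet
facet normal 0.691 0.298 -0.658
outer loop
vertex 2.732 -2.493 1.373
vertex 3.312 -4.385 1.124
vertex 2.343 -3.476 0.519
endloop
endfacet
facet normal 0.691 0.298 -0.659
outer loop
vertex 3.702 -3.402 1.978
vertex 3.312 -4.385 1.124
vertex 2.732 -2.493 1.373
endloop
endfacet
facet normal -0.395 0.396 -0.829
outer loop
vertex 0.194 -1.207 -1.673
vertex 1.131 -0.743 -1.898
vertex 0.417 -1.863 -2.093
endloop
endfacet
facet normal -0.876 -0.433 0.211
outer loop
vertex 1.129 -2.577 -0.602
vertex 0.194 -1.207 -1.673
vertex 0.417 -1.863 -2.093
endloop
endfacet
facet normal -0.396 0.396 -0.828
outer loop
vertex 0.417 -1.863 -2.093
vertex 1.131 -0.743 -1.898
vertex 1.354 -1.398 -2.318
endloop
endfacet
facet normal 0.277 -0.809 -0.519
outer loop
vertex 1.354 -1.398 -2.318
vertex 1.129 -2.577 -0.602
vertex 0.417 -1.863 -2.093
endloop
endfacet
facet normal -0.276 0.809 0.519
outer loop
vertex 0.194 -1.207 -1.673
vertex 1.843 -1.457 -0.407
vertex 1.131 -0.743 -1.898
endloop
endfacet
facet normal -0.876 -0.433 0.211
outer loop
vertex 0.906 -1.922 -0.182
vertex 0.194 -1.207 -1.673
vertex 1.129 -2.577 -0.602
endloop
endfacet
facet normal -0.276 0.808 0.520
outer loop
vertex 0.906 -1.922 -0.182
vertex 1.843 -1.457 -0.407
vertex 0.194 -1.207 -1.673
endloop
endfacet
facet normal 0.876 0.433 -0.211
outer loop
vertex 1.131 -0.743 -1.898
vertex 1.843 -1.457 -0.407
vertex 1.354 -1.398 -2.318
endloop
endfacet
facet normal 0.276 -0.809 -0.520
outer loop
vertex 2.066 -2.113 -0.827
vertex 1.129 -2.577 -0.602
vertex 1.354 -1.398 -2.318
endloop
endfacet
facet normal 0.876 0.433 -0.211
outer loop
vertex 1.354 -1.398 -2.318
vertex 1.843 -1.457 -0.407
vertex 2.066 -2.113 -0.827
endloop
endfacet
facet normal 0.395 -0.397 0.828
outer loop
vertex 2.066 -2.113 -0.827
vertex 0.906 -1.922 -0.182
vertex 1.129 -2.577 -0.602
endloop
endfacet
facet normal 0.396 -0.396 0.829
outer loop
vertex 1.843 -1.457 -0.407
vertex 0.906 -1.922 -0.182
vertex 2.066 -2.113 -0.827
endloop
endfacet

endsolid


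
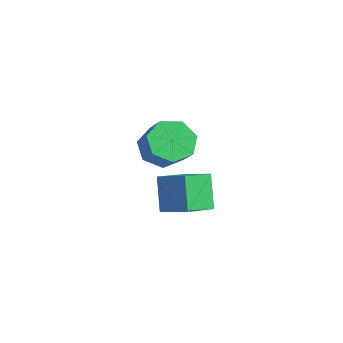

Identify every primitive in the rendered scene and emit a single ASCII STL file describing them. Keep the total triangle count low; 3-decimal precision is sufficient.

solid 
facet normal -0.504 0.223 0.835
outer loop
vertex 0.535 -1.747 3.633
vertex 1.833 -1.274 4.29
vertex 0.305 -0.434 3.143
endloop
endfacet
facet normal -0.848 -0.309 -0.430
outer loop
vertex 1.147 -0.806 1.75
vertex 0.535 -1.747 3.633
vertex 0.305 -0.434 3.143
endloop
endfacet
facet normal -0.504 0.222 0.834
outer loop
vertex 0.305 -0.434 3.143
vertex 1.833 -1.274 4.29
vertex 1.603 0.039 3.801
endloop
endfacet
facet normal -0.162 0.925 -0.345
outer loop
vertex 1.603 0.039 3.801
vertex 1.147 -0.806 1.75
vertex 0.305 -0.434 3.143
endloop
endfacet
facet normal 0.162 -0.924 0.345
outer loop
vertex 0.535 -1.747 3.633
vertex 2.675 -1.646 2.897
vertex 1.833 -1.274 4.29
endloop
endfacet
facet normal -0.848 -0.309 -0.430
outer loop
vertex 1.377 -2.119 2.239
vertex 0.535 -1.747 3.633
vertex 1.147 -0.806 1.75
endloop
endfacet
facet normal 0.162 -0.925 0.345
outer loop
vertex 1.377 -2.119 2.239
vertex 2.675 -1.646 2.897
vertex 0.535 -1.747 3.633
endloop
endfacet
facet normal 0.848 0.309 0.430
outer loop
vertex 1.833 -1.274 4.29
vertex 2.675 -1.646 2.897
vertex 1.603 0.039 3.801
endloop
endfacet
facet normal -0.162 0.925 -0.345
outer loop
vertex 2.445 -0.333 2.407
vertex 1.147 -0.806 1.75
vertex 1.603 0.039 3.801
endloop
endfacet
facet normal 0.848 0.309 0.430
outer loop
vertex 1.603 0.039 3.801
vertex 2.675 -1.646 2.897
vertex 2.445 -0.333 2.407
endloop
endfacet
facet normal 0.504 -0.223 -0.835
outer loop
vertex 2.445 -0.333 2.407
vertex 1.377 -2.119 2.239
vertex 1.147 -0.806 1.75
endloop
endfacet
facet normal 0.504 -0.223 -0.834
outer loop
vertex 2.675 -1.646 2.897
vertex 1.377 -2.119 2.239
vertex 2.445 -0.333 2.407
endloop
endfacet
facet normal -0.711 0.121 -0.692
outer loop
vertex -2.531 1.279 1.666
vertex -3.226 0.707 2.28
vertex -3.044 1.781 2.281
endloop
endfacet
facet normal 0.446 0.839 -0.312
outer loop
vertex -2.531 1.279 1.666
vertex -3.044 1.781 2.281
vertex -1.399 1.086 2.765
endloop
endfacet
facet normal 0.446 0.839 -0.312
outer loop
vertex -1.399 1.086 2.765
vertex -3.044 1.781 2.281
vertex -1.912 1.588 3.381
endloop
endfacet
facet normal 0.712 -0.121 0.692
outer loop
vertex -1.399 1.086 2.765
vertex -1.912 1.588 3.381
vertex -2.094 0.513 3.38
endloop
endfacet
facet normal -0.712 0.121 -0.692
outer loop
vertex -3.044 1.781 2.281
vertex -3.226 0.707 2.28
vertex -3.694 1.474 2.896
endloop
endfacet
facet normal -0.146 0.938 0.314
outer loop
vertex -3.044 1.781 2.281
vertex -3.694 1.474 2.896
vertex -1.912 1.588 3.381
endloop
endfacet
facet normal -0.146 0.938 0.314
outer loop
vertex -1.912 1.588 3.381
vertex -3.694 1.474 2.896
vertex -2.562 1.281 3.996
endloop
endfacet
facet normal 0.712 -0.121 0.692
outer loop
vertex -1.912 1.588 3.381
vertex -2.562 1.281 3.996
vertex -2.094 0.513 3.38
endloop
endfacet
facet normal -0.712 0.121 -0.692
outer loop
vertex -3.694 1.474 2.896
vertex -3.226 0.707 2.28
vertex -3.991 0.589 3.047
endloop
endfacet
facet normal -0.628 0.331 0.704
outer loop
vertex -3.694 1.474 2.896
vertex -3.991 0.589 3.047
vertex -2.562 1.281 3.996
endloop
endfacet
facet normal -0.628 0.332 0.704
outer loop
vertex -2.562 1.281 3.996
vertex -3.991 0.589 3.047
vertex -2.86 0.396 4.147
endloop
endfacet
facet normal 0.712 -0.122 0.692
outer loop
vertex -2.562 1.281 3.996
vertex -2.86 0.396 4.147
vertex -2.094 0.513 3.38
endloop
endfacet
facet normal -0.712 0.122 -0.691
outer loop
vertex -3.991 0.589 3.047
vertex -3.226 0.707 2.28
vertex -3.713 -0.207 2.62
endloop
endfacet
facet normal -0.638 -0.525 0.564
outer loop
vertex -3.991 0.589 3.047
vertex -3.713 -0.207 2.62
vertex -2.86 0.396 4.147
endloop
endfacet
facet normal -0.638 -0.525 0.564
outer loop
vertex -2.86 0.396 4.147
vertex -3.713 -0.207 2.62
vertex -2.581 -0.401 3.72
endloop
endfacet
facet normal 0.712 -0.122 0.692
outer loop
vertex -2.86 0.396 4.147
vertex -2.581 -0.401 3.72
vertex -2.094 0.513 3.38
endloop
endfacet
facet normal -0.711 0.122 -0.692
outer loop
vertex -3.713 -0.207 2.62
vertex -3.226 0.707 2.28
vertex -3.067 -0.316 1.937
endloop
endfacet
facet normal -0.168 -0.986 -0.001
outer loop
vertex -3.713 -0.207 2.62
vertex -3.067 -0.316 1.937
vertex -2.581 -0.401 3.72
endloop
endfacet
facet normal -0.167 -0.986 -0.002
outer loop
vertex -2.581 -0.401 3.72
vertex -3.067 -0.316 1.937
vertex -1.936 -0.509 3.037
endloop
endfacet
facet normal 0.712 -0.122 0.692
outer loop
vertex -2.581 -0.401 3.72
vertex -1.936 -0.509 3.037
vertex -2.094 0.513 3.38
endloop
endfacet
facet normal -0.712 0.121 -0.691
outer loop
vertex -3.067 -0.316 1.937
vertex -3.226 0.707 2.28
vertex -2.542 0.346 1.512
endloop
endfacet
facet normal 0.430 -0.704 -0.565
outer loop
vertex -3.067 -0.316 1.937
vertex -2.542 0.346 1.512
vertex -1.936 -0.509 3.037
endloop
endfacet
facet normal 0.429 -0.705 -0.565
outer loop
vertex -1.936 -0.509 3.037
vertex -2.542 0.346 1.512
vertex -1.41 0.152 2.612
endloop
endfacet
facet normal 0.712 -0.122 0.691
outer loop
vertex -1.936 -0.509 3.037
vertex -1.41 0.152 2.612
vertex -2.094 0.513 3.38
endloop
endfacet
facet normal -0.712 0.123 -0.692
outer loop
vertex -2.542 0.346 1.512
vertex -3.226 0.707 2.28
vertex -2.531 1.279 1.666
endloop
endfacet
facet normal 0.702 0.108 -0.704
outer loop
vertex -2.542 0.346 1.512
vertex -2.531 1.279 1.666
vertex -1.41 0.152 2.612
endloop
endfacet
facet normal 0.702 0.107 -0.704
outer loop
vertex -1.41 0.152 2.612
vertex -2.531 1.279 1.666
vertex -1.399 1.086 2.765
endloop
endfacet
facet normal 0.712 -0.122 0.691
outer loop
vertex -1.41 0.152 2.612
vertex -1.399 1.086 2.765
vertex -2.094 0.513 3.38
endloop
endfacet

endsolid


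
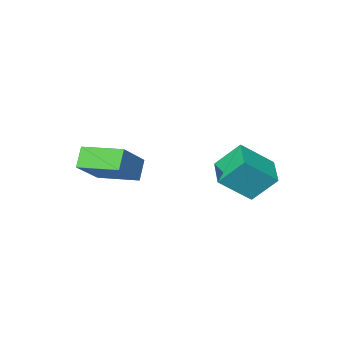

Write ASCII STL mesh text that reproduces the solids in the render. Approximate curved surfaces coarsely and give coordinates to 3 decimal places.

solid 
facet normal -0.700 -0.329 -0.634
outer loop
vertex 0.953 -3.597 -2.888
vertex 0.014 -2.018 -2.67
vertex 1.486 -3.169 -3.698
endloop
endfacet
facet normal 0.507 -0.854 -0.117
outer loop
vertex 2.906 -2.502 -2.41
vertex 0.953 -3.597 -2.888
vertex 1.486 -3.169 -3.698
endloop
endfacet
facet normal -0.700 -0.329 -0.634
outer loop
vertex 1.486 -3.169 -3.698
vertex 0.014 -2.018 -2.67
vertex 0.547 -1.59 -3.48
endloop
endfacet
facet normal 0.503 0.405 -0.764
outer loop
vertex 0.547 -1.59 -3.48
vertex 2.906 -2.502 -2.41
vertex 1.486 -3.169 -3.698
endloop
endfacet
facet normal -0.503 -0.405 0.764
outer loop
vertex 0.953 -3.597 -2.888
vertex 1.434 -1.351 -1.382
vertex 0.014 -2.018 -2.67
endloop
endfacet
facet normal 0.507 -0.854 -0.117
outer loop
vertex 2.373 -2.93 -1.6
vertex 0.953 -3.597 -2.888
vertex 2.906 -2.502 -2.41
endloop
endfacet
facet normal -0.503 -0.405 0.764
outer loop
vertex 2.373 -2.93 -1.6
vertex 1.434 -1.351 -1.382
vertex 0.953 -3.597 -2.888
endloop
endfacet
facet normal -0.507 0.854 0.117
outer loop
vertex 0.014 -2.018 -2.67
vertex 1.434 -1.351 -1.382
vertex 0.547 -1.59 -3.48
endloop
endfacet
facet normal 0.503 0.405 -0.764
outer loop
vertex 1.967 -0.923 -2.192
vertex 2.906 -2.502 -2.41
vertex 0.547 -1.59 -3.48
endloop
endfacet
facet normal -0.507 0.854 0.117
outer loop
vertex 0.547 -1.59 -3.48
vertex 1.434 -1.351 -1.382
vertex 1.967 -0.923 -2.192
endloop
endfacet
facet normal 0.700 0.329 0.634
outer loop
vertex 1.967 -0.923 -2.192
vertex 2.373 -2.93 -1.6
vertex 2.906 -2.502 -2.41
endloop
endfacet
facet normal 0.700 0.329 0.634
outer loop
vertex 1.434 -1.351 -1.382
vertex 2.373 -2.93 -1.6
vertex 1.967 -0.923 -2.192
endloop
endfacet
facet normal -0.710 0.294 -0.640
outer loop
vertex -3.536 1.723 -2.32
vertex -2.784 2.93 -2.601
vertex -2.813 1.009 -3.451
endloop
endfacet
facet normal -0.519 -0.833 0.194
outer loop
vertex -1.556 0.49 -2.319
vertex -3.536 1.723 -2.32
vertex -2.813 1.009 -3.451
endloop
endfacet
facet normal -0.711 0.294 -0.639
outer loop
vertex -2.813 1.009 -3.451
vertex -2.784 2.93 -2.601
vertex -2.061 2.217 -3.732
endloop
endfacet
facet normal 0.476 -0.469 -0.744
outer loop
vertex -2.061 2.217 -3.732
vertex -1.556 0.49 -2.319
vertex -2.813 1.009 -3.451
endloop
endfacet
facet normal -0.476 0.470 0.744
outer loop
vertex -3.536 1.723 -2.32
vertex -1.527 2.411 -1.469
vertex -2.784 2.93 -2.601
endloop
endfacet
facet normal -0.519 -0.833 0.193
outer loop
vertex -2.279 1.203 -1.188
vertex -3.536 1.723 -2.32
vertex -1.556 0.49 -2.319
endloop
endfacet
facet normal -0.476 0.469 0.744
outer loop
vertex -2.279 1.203 -1.188
vertex -1.527 2.411 -1.469
vertex -3.536 1.723 -2.32
endloop
endfacet
facet normal 0.518 0.833 -0.194
outer loop
vertex -2.784 2.93 -2.601
vertex -1.527 2.411 -1.469
vertex -2.061 2.217 -3.732
endloop
endfacet
facet normal 0.476 -0.470 -0.744
outer loop
vertex -0.804 1.697 -2.6
vertex -1.556 0.49 -2.319
vertex -2.061 2.217 -3.732
endloop
endfacet
facet normal 0.519 0.833 -0.194
outer loop
vertex -2.061 2.217 -3.732
vertex -1.527 2.411 -1.469
vertex -0.804 1.697 -2.6
endloop
endfacet
facet normal 0.711 -0.294 0.639
outer loop
vertex -0.804 1.697 -2.6
vertex -2.279 1.203 -1.188
vertex -1.556 0.49 -2.319
endloop
endfacet
facet normal 0.711 -0.294 0.640
outer loop
vertex -1.527 2.411 -1.469
vertex -2.279 1.203 -1.188
vertex -0.804 1.697 -2.6
endloop
endfacet

endsolid


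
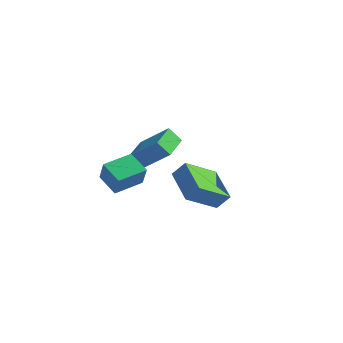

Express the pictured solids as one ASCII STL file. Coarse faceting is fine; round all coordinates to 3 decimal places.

solid 
facet normal -0.575 -0.264 -0.775
outer loop
vertex 1.047 -3.385 -0.126
vertex 1.683 -2.119 -1.029
vertex 2.265 -4.397 -0.686
endloop
endfacet
facet normal -0.379 -0.753 0.538
outer loop
vertex 2.737 -4.181 -0.051
vertex 1.047 -3.385 -0.126
vertex 2.265 -4.397 -0.686
endloop
endfacet
facet normal -0.575 -0.263 -0.775
outer loop
vertex 2.265 -4.397 -0.686
vertex 1.683 -2.119 -1.029
vertex 2.902 -3.131 -1.589
endloop
endfacet
facet normal 0.725 -0.603 -0.334
outer loop
vertex 2.902 -3.131 -1.589
vertex 2.737 -4.181 -0.051
vertex 2.265 -4.397 -0.686
endloop
endfacet
facet normal -0.725 0.602 0.334
outer loop
vertex 1.047 -3.385 -0.126
vertex 2.155 -1.903 -0.394
vertex 1.683 -2.119 -1.029
endloop
endfacet
facet normal -0.379 -0.754 0.537
outer loop
vertex 1.518 -3.169 0.509
vertex 1.047 -3.385 -0.126
vertex 2.737 -4.181 -0.051
endloop
endfacet
facet normal -0.725 0.602 0.333
outer loop
vertex 1.518 -3.169 0.509
vertex 2.155 -1.903 -0.394
vertex 1.047 -3.385 -0.126
endloop
endfacet
facet normal 0.379 0.753 -0.538
outer loop
vertex 1.683 -2.119 -1.029
vertex 2.155 -1.903 -0.394
vertex 2.902 -3.131 -1.589
endloop
endfacet
facet normal 0.725 -0.602 -0.333
outer loop
vertex 3.373 -2.915 -0.954
vertex 2.737 -4.181 -0.051
vertex 2.902 -3.131 -1.589
endloop
endfacet
facet normal 0.379 0.753 -0.537
outer loop
vertex 2.902 -3.131 -1.589
vertex 2.155 -1.903 -0.394
vertex 3.373 -2.915 -0.954
endloop
endfacet
facet normal 0.575 0.264 0.775
outer loop
vertex 3.373 -2.915 -0.954
vertex 1.518 -3.169 0.509
vertex 2.737 -4.181 -0.051
endloop
endfacet
facet normal 0.575 0.263 0.775
outer loop
vertex 2.155 -1.903 -0.394
vertex 1.518 -3.169 0.509
vertex 3.373 -2.915 -0.954
endloop
endfacet
facet normal -0.757 -0.102 -0.646
outer loop
vertex -2.979 -0.178 -1.73
vertex -3.286 1.253 -1.597
vertex -2.453 -0.006 -2.374
endloop
endfacet
facet normal 0.208 -0.974 -0.090
outer loop
vertex -1.174 0.167 -1.283
vertex -2.979 -0.178 -1.73
vertex -2.453 -0.006 -2.374
endloop
endfacet
facet normal -0.756 -0.102 -0.646
outer loop
vertex -2.453 -0.006 -2.374
vertex -3.286 1.253 -1.597
vertex -2.759 1.426 -2.241
endloop
endfacet
facet normal 0.619 0.203 -0.758
outer loop
vertex -2.759 1.426 -2.241
vertex -1.174 0.167 -1.283
vertex -2.453 -0.006 -2.374
endloop
endfacet
facet normal -0.619 -0.203 0.758
outer loop
vertex -2.979 -0.178 -1.73
vertex -2.007 1.426 -0.506
vertex -3.286 1.253 -1.597
endloop
endfacet
facet normal 0.209 -0.974 -0.091
outer loop
vertex -1.701 -0.006 -0.639
vertex -2.979 -0.178 -1.73
vertex -1.174 0.167 -1.283
endloop
endfacet
facet normal -0.620 -0.203 0.758
outer loop
vertex -1.701 -0.006 -0.639
vertex -2.007 1.426 -0.506
vertex -2.979 -0.178 -1.73
endloop
endfacet
facet normal -0.209 0.974 0.091
outer loop
vertex -3.286 1.253 -1.597
vertex -2.007 1.426 -0.506
vertex -2.759 1.426 -2.241
endloop
endfacet
facet normal 0.620 0.203 -0.758
outer loop
vertex -1.481 1.598 -1.15
vertex -1.174 0.167 -1.283
vertex -2.759 1.426 -2.241
endloop
endfacet
facet normal -0.208 0.974 0.090
outer loop
vertex -2.759 1.426 -2.241
vertex -2.007 1.426 -0.506
vertex -1.481 1.598 -1.15
endloop
endfacet
facet normal 0.756 0.102 0.646
outer loop
vertex -1.481 1.598 -1.15
vertex -1.701 -0.006 -0.639
vertex -1.174 0.167 -1.283
endloop
endfacet
facet normal 0.757 0.102 0.645
outer loop
vertex -2.007 1.426 -0.506
vertex -1.701 -0.006 -0.639
vertex -1.481 1.598 -1.15
endloop
endfacet
facet normal -0.837 0.301 0.458
outer loop
vertex -2.207 -3.224 -0.577
vertex -1.663 -2.016 -0.376
vertex -2.626 -2.87 -1.576
endloop
endfacet
facet normal -0.406 -0.902 -0.149
outer loop
vertex -1.697 -3.204 -2.084
vertex -2.207 -3.224 -0.577
vertex -2.626 -2.87 -1.576
endloop
endfacet
facet normal -0.837 0.301 0.457
outer loop
vertex -2.626 -2.87 -1.576
vertex -1.663 -2.016 -0.376
vertex -2.082 -1.662 -1.376
endloop
endfacet
facet normal -0.368 0.311 -0.877
outer loop
vertex -2.082 -1.662 -1.376
vertex -1.697 -3.204 -2.084
vertex -2.626 -2.87 -1.576
endloop
endfacet
facet normal 0.367 -0.311 0.876
outer loop
vertex -2.207 -3.224 -0.577
vertex -0.734 -2.35 -0.884
vertex -1.663 -2.016 -0.376
endloop
endfacet
facet normal -0.406 -0.902 -0.149
outer loop
vertex -1.278 -3.558 -1.084
vertex -2.207 -3.224 -0.577
vertex -1.697 -3.204 -2.084
endloop
endfacet
facet normal 0.367 -0.310 0.877
outer loop
vertex -1.278 -3.558 -1.084
vertex -0.734 -2.35 -0.884
vertex -2.207 -3.224 -0.577
endloop
endfacet
facet normal 0.406 0.902 0.149
outer loop
vertex -1.663 -2.016 -0.376
vertex -0.734 -2.35 -0.884
vertex -2.082 -1.662 -1.376
endloop
endfacet
facet normal -0.367 0.311 -0.877
outer loop
vertex -1.153 -1.996 -1.883
vertex -1.697 -3.204 -2.084
vertex -2.082 -1.662 -1.376
endloop
endfacet
facet normal 0.406 0.902 0.149
outer loop
vertex -2.082 -1.662 -1.376
vertex -0.734 -2.35 -0.884
vertex -1.153 -1.996 -1.883
endloop
endfacet
facet normal 0.837 -0.301 -0.457
outer loop
vertex -1.153 -1.996 -1.883
vertex -1.278 -3.558 -1.084
vertex -1.697 -3.204 -2.084
endloop
endfacet
facet normal 0.837 -0.301 -0.458
outer loop
vertex -0.734 -2.35 -0.884
vertex -1.278 -3.558 -1.084
vertex -1.153 -1.996 -1.883
endloop
endfacet

endsolid


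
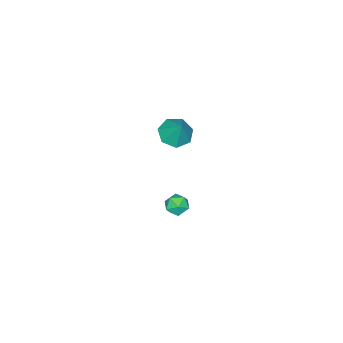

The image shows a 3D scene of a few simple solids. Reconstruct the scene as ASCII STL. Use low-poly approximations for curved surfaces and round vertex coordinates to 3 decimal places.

solid 
facet normal -0.621 0.697 -0.359
outer loop
vertex 2.761 1.449 -3.308
vertex 2.374 1.371 -2.789
vertex 2.857 1.81 -2.773
endloop
endfacet
facet normal 0.051 0.824 -0.565
outer loop
vertex 2.761 1.449 -3.308
vertex 2.857 1.81 -2.773
vertex 3.367 1.559 -3.093
endloop
endfacet
facet normal 0.283 0.252 -0.925
outer loop
vertex 2.761 1.449 -3.308
vertex 3.367 1.559 -3.093
vertex 3.199 0.966 -3.306
endloop
endfacet
facet normal -0.245 -0.226 -0.943
outer loop
vertex 2.761 1.449 -3.308
vertex 3.199 0.966 -3.306
vertex 2.586 0.85 -3.119
endloop
endfacet
facet normal -0.804 0.048 -0.592
outer loop
vertex 2.761 1.449 -3.308
vertex 2.586 0.85 -3.119
vertex 2.374 1.371 -2.789
endloop
endfacet
facet normal 0.452 0.892 0.021
outer loop
vertex 3.367 1.559 -3.093
vertex 2.857 1.81 -2.773
vertex 3.354 1.55 -2.441
endloop
endfacet
facet normal -0.635 0.686 0.355
outer loop
vertex 2.857 1.81 -2.773
vertex 2.374 1.371 -2.789
vertex 2.741 1.434 -2.254
endloop
endfacet
facet normal -0.931 -0.364 -0.024
outer loop
vertex 2.374 1.371 -2.789
vertex 2.586 0.85 -3.119
vertex 2.573 0.841 -2.467
endloop
endfacet
facet normal -0.028 -0.807 -0.590
outer loop
vertex 2.586 0.85 -3.119
vertex 3.199 0.966 -3.306
vertex 3.083 0.59 -2.787
endloop
endfacet
facet normal 0.826 -0.032 -0.563
outer loop
vertex 3.199 0.966 -3.306
vertex 3.367 1.559 -3.093
vertex 3.566 1.029 -2.771
endloop
endfacet
facet normal 0.245 0.226 0.943
outer loop
vertex 3.179 0.951 -2.252
vertex 3.354 1.55 -2.441
vertex 2.741 1.434 -2.254
endloop
endfacet
facet normal -0.283 -0.252 0.925
outer loop
vertex 3.179 0.951 -2.252
vertex 2.741 1.434 -2.254
vertex 2.573 0.841 -2.467
endloop
endfacet
facet normal -0.051 -0.824 0.565
outer loop
vertex 3.179 0.951 -2.252
vertex 2.573 0.841 -2.467
vertex 3.083 0.59 -2.787
endloop
endfacet
facet normal 0.621 -0.697 0.359
outer loop
vertex 3.179 0.951 -2.252
vertex 3.083 0.59 -2.787
vertex 3.566 1.029 -2.771
endloop
endfacet
facet normal 0.804 -0.048 0.592
outer loop
vertex 3.179 0.951 -2.252
vertex 3.566 1.029 -2.771
vertex 3.354 1.55 -2.441
endloop
endfacet
facet normal 0.028 0.807 0.590
outer loop
vertex 2.741 1.434 -2.254
vertex 3.354 1.55 -2.441
vertex 2.857 1.81 -2.773
endloop
endfacet
facet normal -0.826 0.032 0.563
outer loop
vertex 2.573 0.841 -2.467
vertex 2.741 1.434 -2.254
vertex 2.374 1.371 -2.789
endloop
endfacet
facet normal -0.452 -0.892 -0.021
outer loop
vertex 3.083 0.59 -2.787
vertex 2.573 0.841 -2.467
vertex 2.586 0.85 -3.119
endloop
endfacet
facet normal 0.635 -0.686 -0.355
outer loop
vertex 3.566 1.029 -2.771
vertex 3.083 0.59 -2.787
vertex 3.199 0.966 -3.306
endloop
endfacet
facet normal 0.931 0.364 0.024
outer loop
vertex 3.354 1.55 -2.441
vertex 3.566 1.029 -2.771
vertex 3.367 1.559 -3.093
endloop
endfacet
facet normal -0.285 -0.471 -0.835
outer loop
vertex 4.246 1.304 2.941
vertex 3.463 1.48 3.109
vertex 4.004 1.919 2.677
endloop
endfacet
facet normal 0.921 0.386 0.055
outer loop
vertex 4.246 1.304 2.941
vertex 4.004 1.919 2.677
vertex 3.837 2.1 4.211
endloop
endfacet
facet normal -0.284 -0.471 -0.835
outer loop
vertex 4.004 1.919 2.677
vertex 3.463 1.48 3.109
vertex 3.354 2.203 2.738
endloop
endfacet
facet normal 0.394 0.917 -0.065
outer loop
vertex 4.004 1.919 2.677
vertex 3.354 2.203 2.738
vertex 3.837 2.1 4.211
endloop
endfacet
facet normal -0.283 -0.471 -0.835
outer loop
vertex 3.354 2.203 2.738
vertex 3.463 1.48 3.109
vertex 2.786 1.942 3.078
endloop
endfacet
facet normal -0.325 0.930 0.172
outer loop
vertex 3.354 2.203 2.738
vertex 2.786 1.942 3.078
vertex 3.837 2.1 4.211
endloop
endfacet
facet normal -0.283 -0.471 -0.836
outer loop
vertex 2.786 1.942 3.078
vertex 3.463 1.48 3.109
vertex 2.727 1.333 3.441
endloop
endfacet
facet normal -0.695 0.417 0.586
outer loop
vertex 2.786 1.942 3.078
vertex 2.727 1.333 3.441
vertex 3.837 2.1 4.211
endloop
endfacet
facet normal -0.283 -0.470 -0.836
outer loop
vertex 2.727 1.333 3.441
vertex 3.463 1.48 3.109
vertex 3.222 0.834 3.554
endloop
endfacet
facet normal -0.437 -0.238 0.867
outer loop
vertex 2.727 1.333 3.441
vertex 3.222 0.834 3.554
vertex 3.837 2.1 4.211
endloop
endfacet
facet normal -0.285 -0.469 -0.836
outer loop
vertex 3.222 0.834 3.554
vertex 3.463 1.48 3.109
vertex 3.898 0.821 3.331
endloop
endfacet
facet normal 0.254 -0.540 0.802
outer loop
vertex 3.222 0.834 3.554
vertex 3.898 0.821 3.331
vertex 3.837 2.1 4.211
endloop
endfacet
facet normal -0.285 -0.470 -0.836
outer loop
vertex 3.898 0.821 3.331
vertex 3.463 1.48 3.109
vertex 4.246 1.304 2.941
endloop
endfacet
facet normal 0.858 -0.262 0.441
outer loop
vertex 3.898 0.821 3.331
vertex 4.246 1.304 2.941
vertex 3.837 2.1 4.211
endloop
endfacet

endsolid


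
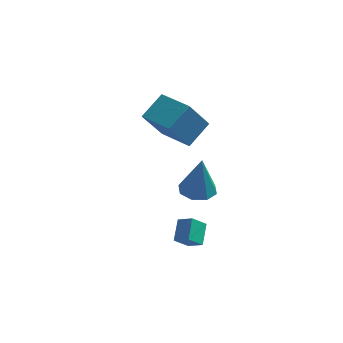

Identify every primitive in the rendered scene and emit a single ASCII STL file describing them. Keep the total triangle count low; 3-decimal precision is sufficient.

solid 
facet normal -0.098 0.038 -0.994
outer loop
vertex 1.936 -0.198 0.241
vertex 1.203 -0.769 0.291
vertex 1.321 0.154 0.315
endloop
endfacet
facet normal 0.497 0.795 0.349
outer loop
vertex 1.936 -0.198 0.241
vertex 1.321 0.154 0.315
vertex 1.417 -0.851 2.469
endloop
endfacet
facet normal -0.096 0.038 -0.995
outer loop
vertex 1.321 0.154 0.315
vertex 1.203 -0.769 0.291
vertex 0.637 -0.035 0.374
endloop
endfacet
facet normal -0.208 0.883 0.421
outer loop
vertex 1.321 0.154 0.315
vertex 0.637 -0.035 0.374
vertex 1.417 -0.851 2.469
endloop
endfacet
facet normal -0.098 0.037 -0.994
outer loop
vertex 0.637 -0.035 0.374
vertex 1.203 -0.769 0.291
vertex 0.285 -0.654 0.386
endloop
endfacet
facet normal -0.768 0.446 0.460
outer loop
vertex 0.637 -0.035 0.374
vertex 0.285 -0.654 0.386
vertex 1.417 -0.851 2.469
endloop
endfacet
facet normal -0.098 0.039 -0.994
outer loop
vertex 0.285 -0.654 0.386
vertex 1.203 -0.769 0.291
vertex 0.471 -1.339 0.341
endloop
endfacet
facet normal -0.858 -0.262 0.442
outer loop
vertex 0.285 -0.654 0.386
vertex 0.471 -1.339 0.341
vertex 1.417 -0.851 2.469
endloop
endfacet
facet normal -0.098 0.038 -0.994
outer loop
vertex 0.471 -1.339 0.341
vertex 1.203 -0.769 0.291
vertex 1.085 -1.691 0.267
endloop
endfacet
facet normal -0.426 -0.822 0.378
outer loop
vertex 0.471 -1.339 0.341
vertex 1.085 -1.691 0.267
vertex 1.417 -0.851 2.469
endloop
endfacet
facet normal -0.096 0.038 -0.995
outer loop
vertex 1.085 -1.691 0.267
vertex 1.203 -0.769 0.291
vertex 1.769 -1.502 0.208
endloop
endfacet
facet normal 0.278 -0.911 0.305
outer loop
vertex 1.085 -1.691 0.267
vertex 1.769 -1.502 0.208
vertex 1.417 -0.851 2.469
endloop
endfacet
facet normal -0.097 0.038 -0.995
outer loop
vertex 1.769 -1.502 0.208
vertex 1.203 -0.769 0.291
vertex 2.121 -0.883 0.197
endloop
endfacet
facet normal 0.840 -0.473 0.267
outer loop
vertex 1.769 -1.502 0.208
vertex 2.121 -0.883 0.197
vertex 1.417 -0.851 2.469
endloop
endfacet
facet normal -0.097 0.038 -0.995
outer loop
vertex 2.121 -0.883 0.197
vertex 1.203 -0.769 0.291
vertex 1.936 -0.198 0.241
endloop
endfacet
facet normal 0.930 0.233 0.285
outer loop
vertex 2.121 -0.883 0.197
vertex 1.936 -0.198 0.241
vertex 1.417 -0.851 2.469
endloop
endfacet
facet normal -0.580 -0.451 0.679
outer loop
vertex 1.389 -4.437 -0.289
vertex 1.4 -3.442 0.382
vertex 0.68 -4.149 -0.703
endloop
endfacet
facet normal -0.010 -0.829 -0.559
outer loop
vertex 1.26 -3.698 -1.382
vertex 1.389 -4.437 -0.289
vertex 0.68 -4.149 -0.703
endloop
endfacet
facet normal -0.580 -0.451 0.679
outer loop
vertex 0.68 -4.149 -0.703
vertex 1.4 -3.442 0.382
vertex 0.691 -3.154 -0.032
endloop
endfacet
facet normal -0.815 0.330 -0.477
outer loop
vertex 0.691 -3.154 -0.032
vertex 1.26 -3.698 -1.382
vertex 0.68 -4.149 -0.703
endloop
endfacet
facet normal 0.815 -0.330 0.477
outer loop
vertex 1.389 -4.437 -0.289
vertex 1.98 -2.991 -0.297
vertex 1.4 -3.442 0.382
endloop
endfacet
facet normal -0.010 -0.829 -0.559
outer loop
vertex 1.969 -3.986 -0.968
vertex 1.389 -4.437 -0.289
vertex 1.26 -3.698 -1.382
endloop
endfacet
facet normal 0.815 -0.330 0.477
outer loop
vertex 1.969 -3.986 -0.968
vertex 1.98 -2.991 -0.297
vertex 1.389 -4.437 -0.289
endloop
endfacet
facet normal 0.010 0.829 0.559
outer loop
vertex 1.4 -3.442 0.382
vertex 1.98 -2.991 -0.297
vertex 0.691 -3.154 -0.032
endloop
endfacet
facet normal -0.815 0.330 -0.477
outer loop
vertex 1.271 -2.703 -0.711
vertex 1.26 -3.698 -1.382
vertex 0.691 -3.154 -0.032
endloop
endfacet
facet normal 0.010 0.829 0.559
outer loop
vertex 0.691 -3.154 -0.032
vertex 1.98 -2.991 -0.297
vertex 1.271 -2.703 -0.711
endloop
endfacet
facet normal 0.580 0.451 -0.679
outer loop
vertex 1.271 -2.703 -0.711
vertex 1.969 -3.986 -0.968
vertex 1.26 -3.698 -1.382
endloop
endfacet
facet normal 0.580 0.451 -0.679
outer loop
vertex 1.98 -2.991 -0.297
vertex 1.969 -3.986 -0.968
vertex 1.271 -2.703 -0.711
endloop
endfacet
facet normal -0.801 0.595 -0.063
outer loop
vertex -1.83 1.353 3.557
vertex -1.073 2.467 4.457
vertex -1.029 2.244 1.783
endloop
endfacet
facet normal -0.467 -0.687 -0.556
outer loop
vertex 0.493 1.113 1.903
vertex -1.83 1.353 3.557
vertex -1.029 2.244 1.783
endloop
endfacet
facet normal -0.801 0.596 -0.063
outer loop
vertex -1.029 2.244 1.783
vertex -1.073 2.467 4.457
vertex -0.272 3.357 2.684
endloop
endfacet
facet normal 0.375 0.416 -0.829
outer loop
vertex -0.272 3.357 2.684
vertex 0.493 1.113 1.903
vertex -1.029 2.244 1.783
endloop
endfacet
facet normal -0.374 -0.416 0.829
outer loop
vertex -1.83 1.353 3.557
vertex 0.449 1.336 4.577
vertex -1.073 2.467 4.457
endloop
endfacet
facet normal -0.467 -0.688 -0.556
outer loop
vertex -0.308 0.223 3.676
vertex -1.83 1.353 3.557
vertex 0.493 1.113 1.903
endloop
endfacet
facet normal -0.374 -0.416 0.829
outer loop
vertex -0.308 0.223 3.676
vertex 0.449 1.336 4.577
vertex -1.83 1.353 3.557
endloop
endfacet
facet normal 0.467 0.687 0.556
outer loop
vertex -1.073 2.467 4.457
vertex 0.449 1.336 4.577
vertex -0.272 3.357 2.684
endloop
endfacet
facet normal 0.374 0.416 -0.829
outer loop
vertex 1.25 2.227 2.803
vertex 0.493 1.113 1.903
vertex -0.272 3.357 2.684
endloop
endfacet
facet normal 0.467 0.688 0.556
outer loop
vertex -0.272 3.357 2.684
vertex 0.449 1.336 4.577
vertex 1.25 2.227 2.803
endloop
endfacet
facet normal 0.801 -0.595 0.063
outer loop
vertex 1.25 2.227 2.803
vertex -0.308 0.223 3.676
vertex 0.493 1.113 1.903
endloop
endfacet
facet normal 0.801 -0.595 0.063
outer loop
vertex 0.449 1.336 4.577
vertex -0.308 0.223 3.676
vertex 1.25 2.227 2.803
endloop
endfacet

endsolid


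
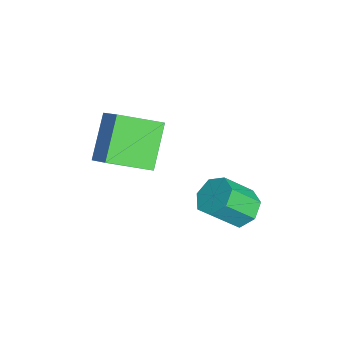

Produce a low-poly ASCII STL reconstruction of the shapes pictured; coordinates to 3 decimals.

solid 
facet normal -0.175 0.668 -0.723
outer loop
vertex -2.045 3.782 -1.592
vertex -2.854 3.988 -1.206
vertex -2.031 4.37 -1.052
endloop
endfacet
facet normal 0.984 0.106 -0.141
outer loop
vertex -2.045 3.782 -1.592
vertex -2.031 4.37 -1.052
vertex -1.737 2.606 -0.32
endloop
endfacet
facet normal 0.984 0.106 -0.141
outer loop
vertex -1.737 2.606 -0.32
vertex -2.031 4.37 -1.052
vertex -1.723 3.194 0.22
endloop
endfacet
facet normal 0.175 -0.668 0.723
outer loop
vertex -1.737 2.606 -0.32
vertex -1.723 3.194 0.22
vertex -2.546 2.812 0.066
endloop
endfacet
facet normal -0.175 0.668 -0.723
outer loop
vertex -2.031 4.37 -1.052
vertex -2.854 3.988 -1.206
vertex -2.638 4.67 -0.628
endloop
endfacet
facet normal 0.626 0.642 0.442
outer loop
vertex -2.031 4.37 -1.052
vertex -2.638 4.67 -0.628
vertex -1.723 3.194 0.22
endloop
endfacet
facet normal 0.626 0.642 0.442
outer loop
vertex -1.723 3.194 0.22
vertex -2.638 4.67 -0.628
vertex -2.33 3.494 0.644
endloop
endfacet
facet normal 0.175 -0.668 0.723
outer loop
vertex -1.723 3.194 0.22
vertex -2.33 3.494 0.644
vertex -2.546 2.812 0.066
endloop
endfacet
facet normal -0.174 0.668 -0.723
outer loop
vertex -2.638 4.67 -0.628
vertex -2.854 3.988 -1.206
vertex -3.407 4.457 -0.64
endloop
endfacet
facet normal -0.203 0.694 0.691
outer loop
vertex -2.638 4.67 -0.628
vertex -3.407 4.457 -0.64
vertex -2.33 3.494 0.644
endloop
endfacet
facet normal -0.202 0.694 0.690
outer loop
vertex -2.33 3.494 0.644
vertex -3.407 4.457 -0.64
vertex -3.099 3.281 0.633
endloop
endfacet
facet normal 0.175 -0.668 0.723
outer loop
vertex -2.33 3.494 0.644
vertex -3.099 3.281 0.633
vertex -2.546 2.812 0.066
endloop
endfacet
facet normal -0.174 0.668 -0.724
outer loop
vertex -3.407 4.457 -0.64
vertex -2.854 3.988 -1.206
vertex -3.76 3.89 -1.078
endloop
endfacet
facet normal -0.880 0.224 0.419
outer loop
vertex -3.407 4.457 -0.64
vertex -3.76 3.89 -1.078
vertex -3.099 3.281 0.633
endloop
endfacet
facet normal -0.880 0.224 0.419
outer loop
vertex -3.099 3.281 0.633
vertex -3.76 3.89 -1.078
vertex -3.452 2.714 0.195
endloop
endfacet
facet normal 0.175 -0.668 0.723
outer loop
vertex -3.099 3.281 0.633
vertex -3.452 2.714 0.195
vertex -2.546 2.812 0.066
endloop
endfacet
facet normal -0.174 0.668 -0.723
outer loop
vertex -3.76 3.89 -1.078
vertex -2.854 3.988 -1.206
vertex -3.431 3.397 -1.613
endloop
endfacet
facet normal -0.894 -0.415 -0.167
outer loop
vertex -3.76 3.89 -1.078
vertex -3.431 3.397 -1.613
vertex -3.452 2.714 0.195
endloop
endfacet
facet normal -0.894 -0.415 -0.167
outer loop
vertex -3.452 2.714 0.195
vertex -3.431 3.397 -1.613
vertex -3.123 2.221 -0.34
endloop
endfacet
facet normal 0.175 -0.668 0.723
outer loop
vertex -3.452 2.714 0.195
vertex -3.123 2.221 -0.34
vertex -2.546 2.812 0.066
endloop
endfacet
facet normal -0.175 0.668 -0.723
outer loop
vertex -3.431 3.397 -1.613
vertex -2.854 3.988 -1.206
vertex -2.667 3.349 -1.842
endloop
endfacet
facet normal -0.235 -0.742 -0.628
outer loop
vertex -3.431 3.397 -1.613
vertex -2.667 3.349 -1.842
vertex -3.123 2.221 -0.34
endloop
endfacet
facet normal -0.235 -0.742 -0.628
outer loop
vertex -3.123 2.221 -0.34
vertex -2.667 3.349 -1.842
vertex -2.359 2.173 -0.569
endloop
endfacet
facet normal 0.175 -0.668 0.724
outer loop
vertex -3.123 2.221 -0.34
vertex -2.359 2.173 -0.569
vertex -2.546 2.812 0.066
endloop
endfacet
facet normal -0.175 0.668 -0.723
outer loop
vertex -2.667 3.349 -1.842
vertex -2.854 3.988 -1.206
vertex -2.045 3.782 -1.592
endloop
endfacet
facet normal 0.602 -0.509 -0.616
outer loop
vertex -2.667 3.349 -1.842
vertex -2.045 3.782 -1.592
vertex -2.359 2.173 -0.569
endloop
endfacet
facet normal 0.601 -0.509 -0.616
outer loop
vertex -2.359 2.173 -0.569
vertex -2.045 3.782 -1.592
vertex -1.737 2.606 -0.32
endloop
endfacet
facet normal 0.175 -0.668 0.724
outer loop
vertex -2.359 2.173 -0.569
vertex -1.737 2.606 -0.32
vertex -2.546 2.812 0.066
endloop
endfacet
facet normal -0.735 -0.349 -0.581
outer loop
vertex -3.453 -1.792 1.841
vertex -4.922 -1.241 3.369
vertex -3.651 0.05 0.986
endloop
endfacet
facet normal 0.671 -0.252 -0.698
outer loop
vertex -2.658 0.521 1.771
vertex -3.453 -1.792 1.841
vertex -3.651 0.05 0.986
endloop
endfacet
facet normal -0.735 -0.349 -0.581
outer loop
vertex -3.651 0.05 0.986
vertex -4.922 -1.241 3.369
vertex -5.12 0.601 2.514
endloop
endfacet
facet normal -0.097 0.903 -0.419
outer loop
vertex -5.12 0.601 2.514
vertex -2.658 0.521 1.771
vertex -3.651 0.05 0.986
endloop
endfacet
facet normal 0.097 -0.903 0.419
outer loop
vertex -3.453 -1.792 1.841
vertex -3.929 -0.77 4.154
vertex -4.922 -1.241 3.369
endloop
endfacet
facet normal 0.671 -0.252 -0.698
outer loop
vertex -2.46 -1.321 2.626
vertex -3.453 -1.792 1.841
vertex -2.658 0.521 1.771
endloop
endfacet
facet normal 0.097 -0.903 0.419
outer loop
vertex -2.46 -1.321 2.626
vertex -3.929 -0.77 4.154
vertex -3.453 -1.792 1.841
endloop
endfacet
facet normal -0.671 0.252 0.698
outer loop
vertex -4.922 -1.241 3.369
vertex -3.929 -0.77 4.154
vertex -5.12 0.601 2.514
endloop
endfacet
facet normal -0.097 0.903 -0.419
outer loop
vertex -4.127 1.072 3.299
vertex -2.658 0.521 1.771
vertex -5.12 0.601 2.514
endloop
endfacet
facet normal -0.671 0.252 0.698
outer loop
vertex -5.12 0.601 2.514
vertex -3.929 -0.77 4.154
vertex -4.127 1.072 3.299
endloop
endfacet
facet normal 0.735 0.349 0.581
outer loop
vertex -4.127 1.072 3.299
vertex -2.46 -1.321 2.626
vertex -2.658 0.521 1.771
endloop
endfacet
facet normal 0.735 0.349 0.581
outer loop
vertex -3.929 -0.77 4.154
vertex -2.46 -1.321 2.626
vertex -4.127 1.072 3.299
endloop
endfacet

endsolid
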